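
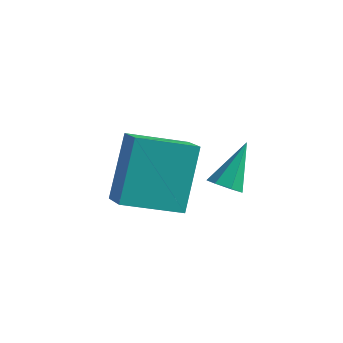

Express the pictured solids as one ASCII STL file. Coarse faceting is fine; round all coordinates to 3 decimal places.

solid 
facet normal -0.057 -0.668 -0.742
outer loop
vertex 1.993 0.83 -0.163
vertex 1.697 0.533 0.127
vertex 1.558 0.903 -0.195
endloop
endfacet
facet normal 0.180 0.891 -0.418
outer loop
vertex 1.993 0.83 -0.163
vertex 1.558 0.903 -0.195
vertex 1.783 1.527 1.233
endloop
endfacet
facet normal -0.057 -0.668 -0.742
outer loop
vertex 1.558 0.903 -0.195
vertex 1.697 0.533 0.127
vertex 1.227 0.698 0.015
endloop
endfacet
facet normal -0.614 0.754 -0.233
outer loop
vertex 1.558 0.903 -0.195
vertex 1.227 0.698 0.015
vertex 1.783 1.527 1.233
endloop
endfacet
facet normal -0.057 -0.668 -0.742
outer loop
vertex 1.227 0.698 0.015
vertex 1.697 0.533 0.127
vertex 1.25 0.368 0.31
endloop
endfacet
facet normal -0.936 0.197 0.293
outer loop
vertex 1.227 0.698 0.015
vertex 1.25 0.368 0.31
vertex 1.783 1.527 1.233
endloop
endfacet
facet normal -0.057 -0.668 -0.742
outer loop
vertex 1.25 0.368 0.31
vertex 1.697 0.533 0.127
vertex 1.609 0.163 0.467
endloop
endfacet
facet normal -0.539 -0.359 0.762
outer loop
vertex 1.25 0.368 0.31
vertex 1.609 0.163 0.467
vertex 1.783 1.527 1.233
endloop
endfacet
facet normal -0.060 -0.668 -0.742
outer loop
vertex 1.609 0.163 0.467
vertex 1.697 0.533 0.127
vertex 2.034 0.236 0.367
endloop
endfacet
facet normal 0.279 -0.497 0.822
outer loop
vertex 1.609 0.163 0.467
vertex 2.034 0.236 0.367
vertex 1.783 1.527 1.233
endloop
endfacet
facet normal -0.059 -0.667 -0.743
outer loop
vertex 2.034 0.236 0.367
vertex 1.697 0.533 0.127
vertex 2.205 0.533 0.087
endloop
endfacet
facet normal 0.897 -0.113 0.428
outer loop
vertex 2.034 0.236 0.367
vertex 2.205 0.533 0.087
vertex 1.783 1.527 1.233
endloop
endfacet
facet normal -0.058 -0.667 -0.743
outer loop
vertex 2.205 0.533 0.087
vertex 1.697 0.533 0.127
vertex 1.993 0.83 -0.163
endloop
endfacet
facet normal 0.854 0.505 -0.124
outer loop
vertex 2.205 0.533 0.087
vertex 1.993 0.83 -0.163
vertex 1.783 1.527 1.233
endloop
endfacet
facet normal -0.763 -0.576 0.293
outer loop
vertex 0.296 -1.547 2.892
vertex -0.418 -0.878 2.347
vertex 0.508 -2.675 1.229
endloop
endfacet
facet normal 0.638 -0.597 0.486
outer loop
vertex 1.798 -1.702 0.733
vertex 0.296 -1.547 2.892
vertex 0.508 -2.675 1.229
endloop
endfacet
facet normal -0.763 -0.576 0.293
outer loop
vertex 0.508 -2.675 1.229
vertex -0.418 -0.878 2.347
vertex -0.206 -2.006 0.685
endloop
endfacet
facet normal 0.104 -0.558 -0.823
outer loop
vertex -0.206 -2.006 0.685
vertex 1.798 -1.702 0.733
vertex 0.508 -2.675 1.229
endloop
endfacet
facet normal -0.105 0.558 0.823
outer loop
vertex 0.296 -1.547 2.892
vertex 0.872 0.095 1.851
vertex -0.418 -0.878 2.347
endloop
endfacet
facet normal 0.638 -0.597 0.487
outer loop
vertex 1.586 -0.574 2.395
vertex 0.296 -1.547 2.892
vertex 1.798 -1.702 0.733
endloop
endfacet
facet normal -0.104 0.558 0.823
outer loop
vertex 1.586 -0.574 2.395
vertex 0.872 0.095 1.851
vertex 0.296 -1.547 2.892
endloop
endfacet
facet normal -0.638 0.597 -0.487
outer loop
vertex -0.418 -0.878 2.347
vertex 0.872 0.095 1.851
vertex -0.206 -2.006 0.685
endloop
endfacet
facet normal 0.104 -0.559 -0.823
outer loop
vertex 1.084 -1.033 0.188
vertex 1.798 -1.702 0.733
vertex -0.206 -2.006 0.685
endloop
endfacet
facet normal -0.638 0.597 -0.486
outer loop
vertex -0.206 -2.006 0.685
vertex 0.872 0.095 1.851
vertex 1.084 -1.033 0.188
endloop
endfacet
facet normal 0.763 0.576 -0.293
outer loop
vertex 1.084 -1.033 0.188
vertex 1.586 -0.574 2.395
vertex 1.798 -1.702 0.733
endloop
endfacet
facet normal 0.763 0.576 -0.293
outer loop
vertex 0.872 0.095 1.851
vertex 1.586 -0.574 2.395
vertex 1.084 -1.033 0.188
endloop
endfacet

endsolid


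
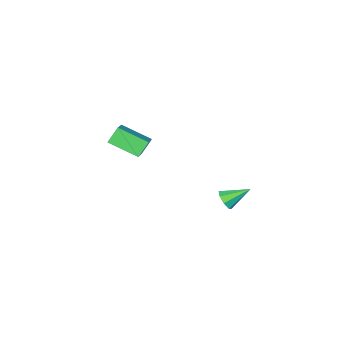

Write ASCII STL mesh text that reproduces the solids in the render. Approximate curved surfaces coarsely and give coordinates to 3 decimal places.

solid 
facet normal 0.683 -0.525 -0.508
outer loop
vertex -1.245 1.953 -2.214
vertex -1.576 1.947 -2.653
vertex -1.181 2.282 -2.468
endloop
endfacet
facet normal 0.410 0.506 0.759
outer loop
vertex -1.245 1.953 -2.214
vertex -1.181 2.282 -2.468
vertex -2.444 2.613 -2.007
endloop
endfacet
facet normal 0.683 -0.523 -0.510
outer loop
vertex -1.181 2.282 -2.468
vertex -1.576 1.947 -2.653
vertex -1.349 2.416 -2.83
endloop
endfacet
facet normal 0.315 0.928 0.197
outer loop
vertex -1.181 2.282 -2.468
vertex -1.349 2.416 -2.83
vertex -2.444 2.613 -2.007
endloop
endfacet
facet normal 0.684 -0.523 -0.508
outer loop
vertex -1.349 2.416 -2.83
vertex -1.576 1.947 -2.653
vertex -1.649 2.275 -3.089
endloop
endfacet
facet normal -0.113 0.922 -0.371
outer loop
vertex -1.349 2.416 -2.83
vertex -1.649 2.275 -3.089
vertex -2.444 2.613 -2.007
endloop
endfacet
facet normal 0.683 -0.524 -0.509
outer loop
vertex -1.649 2.275 -3.089
vertex -1.576 1.947 -2.653
vertex -1.907 1.942 -3.092
endloop
endfacet
facet normal -0.623 0.488 -0.611
outer loop
vertex -1.649 2.275 -3.089
vertex -1.907 1.942 -3.092
vertex -2.444 2.613 -2.007
endloop
endfacet
facet normal 0.683 -0.524 -0.509
outer loop
vertex -1.907 1.942 -3.092
vertex -1.576 1.947 -2.653
vertex -1.971 1.612 -2.838
endloop
endfacet
facet normal -0.917 -0.116 -0.382
outer loop
vertex -1.907 1.942 -3.092
vertex -1.971 1.612 -2.838
vertex -2.444 2.613 -2.007
endloop
endfacet
facet normal 0.683 -0.524 -0.509
outer loop
vertex -1.971 1.612 -2.838
vertex -1.576 1.947 -2.653
vertex -1.803 1.479 -2.476
endloop
endfacet
facet normal -0.822 -0.540 0.183
outer loop
vertex -1.971 1.612 -2.838
vertex -1.803 1.479 -2.476
vertex -2.444 2.613 -2.007
endloop
endfacet
facet normal 0.684 -0.524 -0.507
outer loop
vertex -1.803 1.479 -2.476
vertex -1.576 1.947 -2.653
vertex -1.503 1.62 -2.217
endloop
endfacet
facet normal -0.395 -0.533 0.748
outer loop
vertex -1.803 1.479 -2.476
vertex -1.503 1.62 -2.217
vertex -2.444 2.613 -2.007
endloop
endfacet
facet normal 0.683 -0.525 -0.508
outer loop
vertex -1.503 1.62 -2.217
vertex -1.576 1.947 -2.653
vertex -1.245 1.953 -2.214
endloop
endfacet
facet normal 0.116 -0.099 0.988
outer loop
vertex -1.503 1.62 -2.217
vertex -1.245 1.953 -2.214
vertex -2.444 2.613 -2.007
endloop
endfacet
facet normal -0.669 -0.571 -0.476
outer loop
vertex 2.696 0.119 3.437
vertex 2.087 1.306 2.869
vertex 3.218 0.066 2.768
endloop
endfacet
facet normal 0.420 -0.818 0.392
outer loop
vertex 3.953 0.694 3.291
vertex 2.696 0.119 3.437
vertex 3.218 0.066 2.768
endloop
endfacet
facet normal -0.669 -0.572 -0.475
outer loop
vertex 3.218 0.066 2.768
vertex 2.087 1.306 2.869
vertex 2.608 1.253 2.199
endloop
endfacet
facet normal 0.613 -0.062 -0.787
outer loop
vertex 2.608 1.253 2.199
vertex 3.953 0.694 3.291
vertex 3.218 0.066 2.768
endloop
endfacet
facet normal -0.613 0.062 0.787
outer loop
vertex 2.696 0.119 3.437
vertex 2.822 1.934 3.392
vertex 2.087 1.306 2.869
endloop
endfacet
facet normal 0.420 -0.819 0.391
outer loop
vertex 3.432 0.747 3.961
vertex 2.696 0.119 3.437
vertex 3.953 0.694 3.291
endloop
endfacet
facet normal -0.613 0.062 0.787
outer loop
vertex 3.432 0.747 3.961
vertex 2.822 1.934 3.392
vertex 2.696 0.119 3.437
endloop
endfacet
facet normal -0.420 0.818 -0.392
outer loop
vertex 2.087 1.306 2.869
vertex 2.822 1.934 3.392
vertex 2.608 1.253 2.199
endloop
endfacet
facet normal 0.613 -0.062 -0.787
outer loop
vertex 3.344 1.881 2.723
vertex 3.953 0.694 3.291
vertex 2.608 1.253 2.199
endloop
endfacet
facet normal -0.419 0.819 -0.392
outer loop
vertex 2.608 1.253 2.199
vertex 2.822 1.934 3.392
vertex 3.344 1.881 2.723
endloop
endfacet
facet normal 0.669 0.571 0.475
outer loop
vertex 3.344 1.881 2.723
vertex 3.432 0.747 3.961
vertex 3.953 0.694 3.291
endloop
endfacet
facet normal 0.668 0.572 0.476
outer loop
vertex 2.822 1.934 3.392
vertex 3.432 0.747 3.961
vertex 3.344 1.881 2.723
endloop
endfacet

endsolid


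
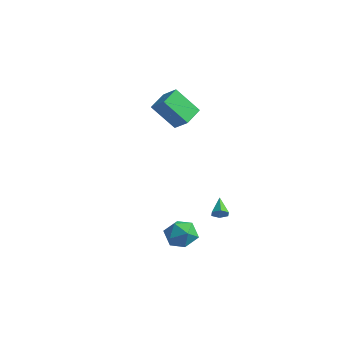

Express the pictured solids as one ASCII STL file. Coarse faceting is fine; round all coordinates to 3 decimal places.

solid 
facet normal 0.577 -0.639 -0.509
outer loop
vertex 1.749 0.269 -3.532
vertex 1.292 0.035 -3.756
vertex 1.541 0.465 -4.014
endloop
endfacet
facet normal 0.492 0.860 0.137
outer loop
vertex 1.749 0.269 -3.532
vertex 1.541 0.465 -4.014
vertex 0.508 0.905 -3.064
endloop
endfacet
facet normal 0.576 -0.639 -0.510
outer loop
vertex 1.541 0.465 -4.014
vertex 1.292 0.035 -3.756
vertex 1.084 0.232 -4.238
endloop
endfacet
facet normal -0.152 0.823 -0.547
outer loop
vertex 1.541 0.465 -4.014
vertex 1.084 0.232 -4.238
vertex 0.508 0.905 -3.064
endloop
endfacet
facet normal 0.577 -0.638 -0.510
outer loop
vertex 1.084 0.232 -4.238
vertex 1.292 0.035 -3.756
vertex 0.835 -0.199 -3.98
endloop
endfacet
facet normal -0.839 0.178 -0.514
outer loop
vertex 1.084 0.232 -4.238
vertex 0.835 -0.199 -3.98
vertex 0.508 0.905 -3.064
endloop
endfacet
facet normal 0.577 -0.639 -0.509
outer loop
vertex 0.835 -0.199 -3.98
vertex 1.292 0.035 -3.756
vertex 1.043 -0.395 -3.498
endloop
endfacet
facet normal -0.879 -0.430 0.205
outer loop
vertex 0.835 -0.199 -3.98
vertex 1.043 -0.395 -3.498
vertex 0.508 0.905 -3.064
endloop
endfacet
facet normal 0.576 -0.639 -0.510
outer loop
vertex 1.043 -0.395 -3.498
vertex 1.292 0.035 -3.756
vertex 1.5 -0.161 -3.275
endloop
endfacet
facet normal -0.233 -0.393 0.890
outer loop
vertex 1.043 -0.395 -3.498
vertex 1.5 -0.161 -3.275
vertex 0.508 0.905 -3.064
endloop
endfacet
facet normal 0.577 -0.639 -0.510
outer loop
vertex 1.5 -0.161 -3.275
vertex 1.292 0.035 -3.756
vertex 1.749 0.269 -3.532
endloop
endfacet
facet normal 0.451 0.251 0.856
outer loop
vertex 1.5 -0.161 -3.275
vertex 1.749 0.269 -3.532
vertex 0.508 0.905 -3.064
endloop
endfacet
facet normal -0.794 0.005 -0.608
outer loop
vertex -3.604 -0.486 3.561
vertex -3.906 0.916 3.968
vertex -2.395 0.231 1.987
endloop
endfacet
facet normal 0.202 -0.940 -0.273
outer loop
vertex -1.394 0.224 2.752
vertex -3.604 -0.486 3.561
vertex -2.395 0.231 1.987
endloop
endfacet
facet normal -0.794 0.005 -0.608
outer loop
vertex -2.395 0.231 1.987
vertex -3.906 0.916 3.968
vertex -2.697 1.633 2.394
endloop
endfacet
facet normal 0.573 0.340 -0.746
outer loop
vertex -2.697 1.633 2.394
vertex -1.394 0.224 2.752
vertex -2.395 0.231 1.987
endloop
endfacet
facet normal -0.573 -0.340 0.746
outer loop
vertex -3.604 -0.486 3.561
vertex -2.905 0.909 4.733
vertex -3.906 0.916 3.968
endloop
endfacet
facet normal 0.202 -0.940 -0.273
outer loop
vertex -2.603 -0.493 4.326
vertex -3.604 -0.486 3.561
vertex -1.394 0.224 2.752
endloop
endfacet
facet normal -0.573 -0.340 0.746
outer loop
vertex -2.603 -0.493 4.326
vertex -2.905 0.909 4.733
vertex -3.604 -0.486 3.561
endloop
endfacet
facet normal -0.202 0.940 0.273
outer loop
vertex -3.906 0.916 3.968
vertex -2.905 0.909 4.733
vertex -2.697 1.633 2.394
endloop
endfacet
facet normal 0.573 0.340 -0.746
outer loop
vertex -1.696 1.626 3.159
vertex -1.394 0.224 2.752
vertex -2.697 1.633 2.394
endloop
endfacet
facet normal -0.202 0.940 0.273
outer loop
vertex -2.697 1.633 2.394
vertex -2.905 0.909 4.733
vertex -1.696 1.626 3.159
endloop
endfacet
facet normal 0.794 -0.005 0.608
outer loop
vertex -1.696 1.626 3.159
vertex -2.603 -0.493 4.326
vertex -1.394 0.224 2.752
endloop
endfacet
facet normal 0.794 -0.005 0.608
outer loop
vertex -2.905 0.909 4.733
vertex -2.603 -0.493 4.326
vertex -1.696 1.626 3.159
endloop
endfacet
facet normal -0.739 -0.152 0.656
outer loop
vertex 0.516 -2.793 -3.387
vertex 0.363 -3.787 -3.789
vertex 1.057 -3.634 -2.972
endloop
endfacet
facet normal -0.250 0.295 0.922
outer loop
vertex 0.516 -2.793 -3.387
vertex 1.057 -3.634 -2.972
vertex 1.564 -2.691 -3.136
endloop
endfacet
facet normal -0.199 0.853 0.482
outer loop
vertex 0.516 -2.793 -3.387
vertex 1.564 -2.691 -3.136
vertex 1.183 -2.261 -4.054
endloop
endfacet
facet normal -0.656 0.753 -0.056
outer loop
vertex 0.516 -2.793 -3.387
vertex 1.183 -2.261 -4.054
vertex 0.441 -2.938 -4.458
endloop
endfacet
facet normal -0.990 0.132 0.052
outer loop
vertex 0.516 -2.793 -3.387
vertex 0.441 -2.938 -4.458
vertex 0.363 -3.787 -3.789
endloop
endfacet
facet normal 0.379 -0.043 0.924
outer loop
vertex 1.564 -2.691 -3.136
vertex 1.057 -3.634 -2.972
vertex 2.059 -3.622 -3.382
endloop
endfacet
facet normal -0.412 -0.766 0.494
outer loop
vertex 1.057 -3.634 -2.972
vertex 0.363 -3.787 -3.789
vertex 1.317 -4.299 -3.786
endloop
endfacet
facet normal -0.819 -0.307 -0.485
outer loop
vertex 0.363 -3.787 -3.789
vertex 0.441 -2.938 -4.458
vertex 0.936 -3.869 -4.704
endloop
endfacet
facet normal -0.278 0.698 -0.659
outer loop
vertex 0.441 -2.938 -4.458
vertex 1.183 -2.261 -4.054
vertex 1.443 -2.926 -4.868
endloop
endfacet
facet normal 0.462 0.861 0.212
outer loop
vertex 1.183 -2.261 -4.054
vertex 1.564 -2.691 -3.136
vertex 2.137 -2.773 -4.051
endloop
endfacet
facet normal 0.656 -0.753 0.056
outer loop
vertex 1.984 -3.767 -4.453
vertex 2.059 -3.622 -3.382
vertex 1.317 -4.299 -3.786
endloop
endfacet
facet normal 0.199 -0.853 -0.482
outer loop
vertex 1.984 -3.767 -4.453
vertex 1.317 -4.299 -3.786
vertex 0.936 -3.869 -4.704
endloop
endfacet
facet normal 0.250 -0.295 -0.922
outer loop
vertex 1.984 -3.767 -4.453
vertex 0.936 -3.869 -4.704
vertex 1.443 -2.926 -4.868
endloop
endfacet
facet normal 0.739 0.152 -0.656
outer loop
vertex 1.984 -3.767 -4.453
vertex 1.443 -2.926 -4.868
vertex 2.137 -2.773 -4.051
endloop
endfacet
facet normal 0.990 -0.132 -0.052
outer loop
vertex 1.984 -3.767 -4.453
vertex 2.137 -2.773 -4.051
vertex 2.059 -3.622 -3.382
endloop
endfacet
facet normal 0.278 -0.698 0.659
outer loop
vertex 1.317 -4.299 -3.786
vertex 2.059 -3.622 -3.382
vertex 1.057 -3.634 -2.972
endloop
endfacet
facet normal -0.462 -0.861 -0.212
outer loop
vertex 0.936 -3.869 -4.704
vertex 1.317 -4.299 -3.786
vertex 0.363 -3.787 -3.789
endloop
endfacet
facet normal -0.379 0.043 -0.924
outer loop
vertex 1.443 -2.926 -4.868
vertex 0.936 -3.869 -4.704
vertex 0.441 -2.938 -4.458
endloop
endfacet
facet normal 0.412 0.766 -0.494
outer loop
vertex 2.137 -2.773 -4.051
vertex 1.443 -2.926 -4.868
vertex 1.183 -2.261 -4.054
endloop
endfacet
facet normal 0.819 0.307 0.485
outer loop
vertex 2.059 -3.622 -3.382
vertex 2.137 -2.773 -4.051
vertex 1.564 -2.691 -3.136
endloop
endfacet

endsolid


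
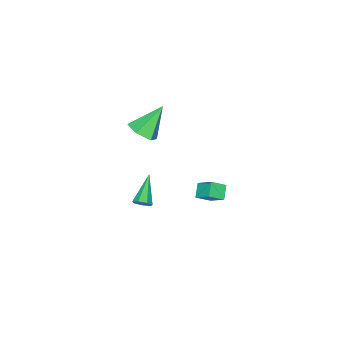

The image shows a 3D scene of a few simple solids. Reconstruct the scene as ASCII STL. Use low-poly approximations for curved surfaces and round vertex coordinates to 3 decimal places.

solid 
facet normal -0.715 -0.457 0.529
outer loop
vertex -3.513 0.102 -1.067
vertex -4.226 0.59 -1.609
vertex -3.526 -0.88 -1.934
endloop
endfacet
facet normal 0.699 -0.478 0.531
outer loop
vertex -2.854 -0.45 -2.431
vertex -3.513 0.102 -1.067
vertex -3.526 -0.88 -1.934
endloop
endfacet
facet normal -0.715 -0.457 0.529
outer loop
vertex -3.526 -0.88 -1.934
vertex -4.226 0.59 -1.609
vertex -4.239 -0.392 -2.476
endloop
endfacet
facet normal -0.010 -0.750 -0.662
outer loop
vertex -4.239 -0.392 -2.476
vertex -2.854 -0.45 -2.431
vertex -3.526 -0.88 -1.934
endloop
endfacet
facet normal 0.010 0.750 0.662
outer loop
vertex -3.513 0.102 -1.067
vertex -3.554 1.02 -2.106
vertex -4.226 0.59 -1.609
endloop
endfacet
facet normal 0.699 -0.478 0.531
outer loop
vertex -2.841 0.532 -1.564
vertex -3.513 0.102 -1.067
vertex -2.854 -0.45 -2.431
endloop
endfacet
facet normal 0.010 0.750 0.662
outer loop
vertex -2.841 0.532 -1.564
vertex -3.554 1.02 -2.106
vertex -3.513 0.102 -1.067
endloop
endfacet
facet normal -0.699 0.478 -0.531
outer loop
vertex -4.226 0.59 -1.609
vertex -3.554 1.02 -2.106
vertex -4.239 -0.392 -2.476
endloop
endfacet
facet normal -0.010 -0.750 -0.662
outer loop
vertex -3.567 0.038 -2.973
vertex -2.854 -0.45 -2.431
vertex -4.239 -0.392 -2.476
endloop
endfacet
facet normal -0.699 0.478 -0.531
outer loop
vertex -4.239 -0.392 -2.476
vertex -3.554 1.02 -2.106
vertex -3.567 0.038 -2.973
endloop
endfacet
facet normal 0.715 0.457 -0.529
outer loop
vertex -3.567 0.038 -2.973
vertex -2.841 0.532 -1.564
vertex -2.854 -0.45 -2.431
endloop
endfacet
facet normal 0.715 0.457 -0.529
outer loop
vertex -3.554 1.02 -2.106
vertex -2.841 0.532 -1.564
vertex -3.567 0.038 -2.973
endloop
endfacet
facet normal 0.753 0.424 -0.503
outer loop
vertex -1.177 -3.232 -3.548
vertex -1.509 -3.222 -4.036
vertex -1.459 -2.811 -3.615
endloop
endfacet
facet normal 0.150 0.253 0.956
outer loop
vertex -1.177 -3.232 -3.548
vertex -1.459 -2.811 -3.615
vertex -2.991 -4.058 -3.044
endloop
endfacet
facet normal 0.753 0.424 -0.504
outer loop
vertex -1.459 -2.811 -3.615
vertex -1.509 -3.222 -4.036
vertex -1.779 -2.699 -3.999
endloop
endfacet
facet normal -0.397 0.738 0.546
outer loop
vertex -1.459 -2.811 -3.615
vertex -1.779 -2.699 -3.999
vertex -2.991 -4.058 -3.044
endloop
endfacet
facet normal 0.753 0.424 -0.503
outer loop
vertex -1.779 -2.699 -3.999
vertex -1.509 -3.222 -4.036
vertex -1.895 -2.981 -4.41
endloop
endfacet
facet normal -0.793 0.583 -0.176
outer loop
vertex -1.779 -2.699 -3.999
vertex -1.895 -2.981 -4.41
vertex -2.991 -4.058 -3.044
endloop
endfacet
facet normal 0.753 0.426 -0.503
outer loop
vertex -1.895 -2.981 -4.41
vertex -1.509 -3.222 -4.036
vertex -1.72 -3.444 -4.54
endloop
endfacet
facet normal -0.740 -0.092 -0.666
outer loop
vertex -1.895 -2.981 -4.41
vertex -1.72 -3.444 -4.54
vertex -2.991 -4.058 -3.044
endloop
endfacet
facet normal 0.753 0.424 -0.502
outer loop
vertex -1.72 -3.444 -4.54
vertex -1.509 -3.222 -4.036
vertex -1.386 -3.74 -4.289
endloop
endfacet
facet normal -0.276 -0.784 -0.556
outer loop
vertex -1.72 -3.444 -4.54
vertex -1.386 -3.74 -4.289
vertex -2.991 -4.058 -3.044
endloop
endfacet
facet normal 0.753 0.425 -0.503
outer loop
vertex -1.386 -3.74 -4.289
vertex -1.509 -3.222 -4.036
vertex -1.144 -3.646 -3.848
endloop
endfacet
facet normal 0.246 -0.967 0.071
outer loop
vertex -1.386 -3.74 -4.289
vertex -1.144 -3.646 -3.848
vertex -2.991 -4.058 -3.044
endloop
endfacet
facet normal 0.753 0.425 -0.503
outer loop
vertex -1.144 -3.646 -3.848
vertex -1.509 -3.222 -4.036
vertex -1.177 -3.232 -3.548
endloop
endfacet
facet normal 0.437 -0.505 0.745
outer loop
vertex -1.144 -3.646 -3.848
vertex -1.177 -3.232 -3.548
vertex -2.991 -4.058 -3.044
endloop
endfacet
facet normal 0.668 -0.143 -0.731
outer loop
vertex -0.635 -2.777 3.767
vertex -1.339 -2.993 3.166
vertex -1.049 -2.093 3.255
endloop
endfacet
facet normal 0.305 0.682 0.665
outer loop
vertex -0.635 -2.777 3.767
vertex -1.049 -2.093 3.255
vertex -2.681 -2.707 4.634
endloop
endfacet
facet normal 0.668 -0.143 -0.731
outer loop
vertex -1.049 -2.093 3.255
vertex -1.339 -2.993 3.166
vertex -1.753 -2.309 2.654
endloop
endfacet
facet normal -0.323 0.946 0.039
outer loop
vertex -1.049 -2.093 3.255
vertex -1.753 -2.309 2.654
vertex -2.681 -2.707 4.634
endloop
endfacet
facet normal 0.668 -0.142 -0.730
outer loop
vertex -1.753 -2.309 2.654
vertex -1.339 -2.993 3.166
vertex -2.042 -3.209 2.565
endloop
endfacet
facet normal -0.882 0.318 -0.349
outer loop
vertex -1.753 -2.309 2.654
vertex -2.042 -3.209 2.565
vertex -2.681 -2.707 4.634
endloop
endfacet
facet normal 0.668 -0.142 -0.730
outer loop
vertex -2.042 -3.209 2.565
vertex -1.339 -2.993 3.166
vertex -1.628 -3.894 3.077
endloop
endfacet
facet normal -0.811 -0.574 -0.111
outer loop
vertex -2.042 -3.209 2.565
vertex -1.628 -3.894 3.077
vertex -2.681 -2.707 4.634
endloop
endfacet
facet normal 0.668 -0.142 -0.730
outer loop
vertex -1.628 -3.894 3.077
vertex -1.339 -2.993 3.166
vertex -0.925 -3.678 3.678
endloop
endfacet
facet normal -0.183 -0.838 0.515
outer loop
vertex -1.628 -3.894 3.077
vertex -0.925 -3.678 3.678
vertex -2.681 -2.707 4.634
endloop
endfacet
facet normal 0.668 -0.143 -0.731
outer loop
vertex -0.925 -3.678 3.678
vertex -1.339 -2.993 3.166
vertex -0.635 -2.777 3.767
endloop
endfacet
facet normal 0.375 -0.210 0.903
outer loop
vertex -0.925 -3.678 3.678
vertex -0.635 -2.777 3.767
vertex -2.681 -2.707 4.634
endloop
endfacet

endsolid


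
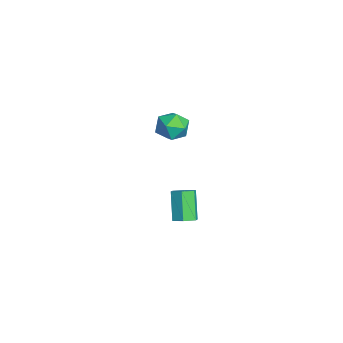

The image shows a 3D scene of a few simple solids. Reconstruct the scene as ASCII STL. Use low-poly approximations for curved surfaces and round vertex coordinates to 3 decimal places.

solid 
facet normal 0.296 0.954 -0.055
outer loop
vertex 2.193 2.575 3.179
vertex 1.621 2.807 4.132
vertex 2.705 2.474 4.188
endloop
endfacet
facet normal 0.782 0.520 -0.345
outer loop
vertex 2.193 2.575 3.179
vertex 2.705 2.474 4.188
vertex 2.873 1.689 3.385
endloop
endfacet
facet normal 0.466 0.155 -0.871
outer loop
vertex 2.193 2.575 3.179
vertex 2.873 1.689 3.385
vertex 1.893 1.536 2.833
endloop
endfacet
facet normal -0.216 0.364 -0.906
outer loop
vertex 2.193 2.575 3.179
vertex 1.893 1.536 2.833
vertex 1.119 2.227 3.295
endloop
endfacet
facet normal -0.321 0.858 -0.402
outer loop
vertex 2.193 2.575 3.179
vertex 1.119 2.227 3.295
vertex 1.621 2.807 4.132
endloop
endfacet
facet normal 0.987 0.053 0.154
outer loop
vertex 2.873 1.689 3.385
vertex 2.705 2.474 4.188
vertex 2.721 1.373 4.465
endloop
endfacet
facet normal 0.200 0.755 0.624
outer loop
vertex 2.705 2.474 4.188
vertex 1.621 2.807 4.132
vertex 1.947 2.064 4.927
endloop
endfacet
facet normal -0.798 0.599 0.063
outer loop
vertex 1.621 2.807 4.132
vertex 1.119 2.227 3.295
vertex 0.967 1.911 4.375
endloop
endfacet
facet normal -0.627 -0.199 -0.753
outer loop
vertex 1.119 2.227 3.295
vertex 1.893 1.536 2.833
vertex 1.135 1.126 3.572
endloop
endfacet
facet normal 0.476 -0.537 -0.697
outer loop
vertex 1.893 1.536 2.833
vertex 2.873 1.689 3.385
vertex 2.219 0.793 3.628
endloop
endfacet
facet normal 0.216 -0.364 0.906
outer loop
vertex 1.647 1.025 4.581
vertex 2.721 1.373 4.465
vertex 1.947 2.064 4.927
endloop
endfacet
facet normal -0.466 -0.155 0.871
outer loop
vertex 1.647 1.025 4.581
vertex 1.947 2.064 4.927
vertex 0.967 1.911 4.375
endloop
endfacet
facet normal -0.782 -0.520 0.345
outer loop
vertex 1.647 1.025 4.581
vertex 0.967 1.911 4.375
vertex 1.135 1.126 3.572
endloop
endfacet
facet normal -0.296 -0.954 0.055
outer loop
vertex 1.647 1.025 4.581
vertex 1.135 1.126 3.572
vertex 2.219 0.793 3.628
endloop
endfacet
facet normal 0.321 -0.858 0.402
outer loop
vertex 1.647 1.025 4.581
vertex 2.219 0.793 3.628
vertex 2.721 1.373 4.465
endloop
endfacet
facet normal 0.627 0.199 0.753
outer loop
vertex 1.947 2.064 4.927
vertex 2.721 1.373 4.465
vertex 2.705 2.474 4.188
endloop
endfacet
facet normal -0.476 0.537 0.697
outer loop
vertex 0.967 1.911 4.375
vertex 1.947 2.064 4.927
vertex 1.621 2.807 4.132
endloop
endfacet
facet normal -0.987 -0.053 -0.154
outer loop
vertex 1.135 1.126 3.572
vertex 0.967 1.911 4.375
vertex 1.119 2.227 3.295
endloop
endfacet
facet normal -0.200 -0.755 -0.624
outer loop
vertex 2.219 0.793 3.628
vertex 1.135 1.126 3.572
vertex 1.893 1.536 2.833
endloop
endfacet
facet normal 0.798 -0.599 -0.063
outer loop
vertex 2.721 1.373 4.465
vertex 2.219 0.793 3.628
vertex 2.873 1.689 3.385
endloop
endfacet
facet normal 0.561 -0.005 -0.828
outer loop
vertex 2.474 3.151 -4.172
vertex 2.028 2.545 -4.471
vertex 1.818 3.314 -4.618
endloop
endfacet
facet normal 0.169 0.980 0.110
outer loop
vertex 2.474 3.151 -4.172
vertex 1.818 3.314 -4.618
vertex 1.278 3.16 -2.409
endloop
endfacet
facet normal 0.169 0.980 0.110
outer loop
vertex 1.278 3.16 -2.409
vertex 1.818 3.314 -4.618
vertex 0.622 3.323 -2.855
endloop
endfacet
facet normal -0.562 0.004 0.827
outer loop
vertex 1.278 3.16 -2.409
vertex 0.622 3.323 -2.855
vertex 0.832 2.555 -2.709
endloop
endfacet
facet normal 0.561 -0.005 -0.828
outer loop
vertex 1.818 3.314 -4.618
vertex 2.028 2.545 -4.471
vertex 1.372 2.708 -4.917
endloop
endfacet
facet normal -0.618 0.663 -0.423
outer loop
vertex 1.818 3.314 -4.618
vertex 1.372 2.708 -4.917
vertex 0.622 3.323 -2.855
endloop
endfacet
facet normal -0.617 0.664 -0.422
outer loop
vertex 0.622 3.323 -2.855
vertex 1.372 2.708 -4.917
vertex 0.176 2.717 -3.155
endloop
endfacet
facet normal -0.562 0.004 0.827
outer loop
vertex 0.622 3.323 -2.855
vertex 0.176 2.717 -3.155
vertex 0.832 2.555 -2.709
endloop
endfacet
facet normal 0.562 -0.004 -0.827
outer loop
vertex 1.372 2.708 -4.917
vertex 2.028 2.545 -4.471
vertex 1.582 1.94 -4.771
endloop
endfacet
facet normal -0.786 -0.316 -0.532
outer loop
vertex 1.372 2.708 -4.917
vertex 1.582 1.94 -4.771
vertex 0.176 2.717 -3.155
endloop
endfacet
facet normal -0.786 -0.317 -0.531
outer loop
vertex 0.176 2.717 -3.155
vertex 1.582 1.94 -4.771
vertex 0.386 1.949 -3.008
endloop
endfacet
facet normal -0.561 0.005 0.828
outer loop
vertex 0.176 2.717 -3.155
vertex 0.386 1.949 -3.008
vertex 0.832 2.555 -2.709
endloop
endfacet
facet normal 0.562 -0.004 -0.827
outer loop
vertex 1.582 1.94 -4.771
vertex 2.028 2.545 -4.471
vertex 2.238 1.777 -4.325
endloop
endfacet
facet normal -0.169 -0.980 -0.110
outer loop
vertex 1.582 1.94 -4.771
vertex 2.238 1.777 -4.325
vertex 0.386 1.949 -3.008
endloop
endfacet
facet normal -0.169 -0.980 -0.110
outer loop
vertex 0.386 1.949 -3.008
vertex 2.238 1.777 -4.325
vertex 1.042 1.786 -2.562
endloop
endfacet
facet normal -0.561 0.005 0.828
outer loop
vertex 0.386 1.949 -3.008
vertex 1.042 1.786 -2.562
vertex 0.832 2.555 -2.709
endloop
endfacet
facet normal 0.562 -0.004 -0.827
outer loop
vertex 2.238 1.777 -4.325
vertex 2.028 2.545 -4.471
vertex 2.684 2.383 -4.025
endloop
endfacet
facet normal 0.618 -0.664 0.422
outer loop
vertex 2.238 1.777 -4.325
vertex 2.684 2.383 -4.025
vertex 1.042 1.786 -2.562
endloop
endfacet
facet normal 0.618 -0.663 0.423
outer loop
vertex 1.042 1.786 -2.562
vertex 2.684 2.383 -4.025
vertex 1.488 2.392 -2.263
endloop
endfacet
facet normal -0.561 0.005 0.828
outer loop
vertex 1.042 1.786 -2.562
vertex 1.488 2.392 -2.263
vertex 0.832 2.555 -2.709
endloop
endfacet
facet normal 0.561 -0.005 -0.828
outer loop
vertex 2.684 2.383 -4.025
vertex 2.028 2.545 -4.471
vertex 2.474 3.151 -4.172
endloop
endfacet
facet normal 0.786 0.317 0.532
outer loop
vertex 2.684 2.383 -4.025
vertex 2.474 3.151 -4.172
vertex 1.488 2.392 -2.263
endloop
endfacet
facet normal 0.786 0.316 0.532
outer loop
vertex 1.488 2.392 -2.263
vertex 2.474 3.151 -4.172
vertex 1.278 3.16 -2.409
endloop
endfacet
facet normal -0.562 0.004 0.827
outer loop
vertex 1.488 2.392 -2.263
vertex 1.278 3.16 -2.409
vertex 0.832 2.555 -2.709
endloop
endfacet

endsolid


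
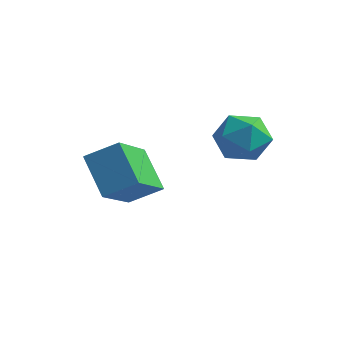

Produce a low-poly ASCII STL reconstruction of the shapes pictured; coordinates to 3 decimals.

solid 
facet normal -0.630 0.439 0.641
outer loop
vertex -0.466 -3.738 3.526
vertex 0.31 -3.341 4.017
vertex -0.534 -2.311 2.481
endloop
endfacet
facet normal -0.776 -0.397 -0.491
outer loop
vertex 0.31 -2.899 1.623
vertex -0.466 -3.738 3.526
vertex -0.534 -2.311 2.481
endloop
endfacet
facet normal -0.630 0.439 0.640
outer loop
vertex -0.534 -2.311 2.481
vertex 0.31 -3.341 4.017
vertex 0.241 -1.914 2.972
endloop
endfacet
facet normal -0.039 0.806 -0.591
outer loop
vertex 0.241 -1.914 2.972
vertex 0.31 -2.899 1.623
vertex -0.534 -2.311 2.481
endloop
endfacet
facet normal 0.039 -0.806 0.591
outer loop
vertex -0.466 -3.738 3.526
vertex 1.154 -3.929 3.159
vertex 0.31 -3.341 4.017
endloop
endfacet
facet normal -0.775 -0.397 -0.491
outer loop
vertex 0.379 -4.326 2.668
vertex -0.466 -3.738 3.526
vertex 0.31 -2.899 1.623
endloop
endfacet
facet normal 0.039 -0.806 0.591
outer loop
vertex 0.379 -4.326 2.668
vertex 1.154 -3.929 3.159
vertex -0.466 -3.738 3.526
endloop
endfacet
facet normal 0.776 0.397 0.491
outer loop
vertex 0.31 -3.341 4.017
vertex 1.154 -3.929 3.159
vertex 0.241 -1.914 2.972
endloop
endfacet
facet normal -0.039 0.806 -0.591
outer loop
vertex 1.086 -2.502 2.114
vertex 0.31 -2.899 1.623
vertex 0.241 -1.914 2.972
endloop
endfacet
facet normal 0.775 0.397 0.491
outer loop
vertex 0.241 -1.914 2.972
vertex 1.154 -3.929 3.159
vertex 1.086 -2.502 2.114
endloop
endfacet
facet normal 0.630 -0.439 -0.641
outer loop
vertex 1.086 -2.502 2.114
vertex 0.379 -4.326 2.668
vertex 0.31 -2.899 1.623
endloop
endfacet
facet normal 0.630 -0.439 -0.640
outer loop
vertex 1.154 -3.929 3.159
vertex 0.379 -4.326 2.668
vertex 1.086 -2.502 2.114
endloop
endfacet
facet normal -0.370 0.674 0.639
outer loop
vertex 2.321 -1.043 4.004
vertex 2.384 -1.573 4.599
vertex 2.993 -1.083 4.435
endloop
endfacet
facet normal -0.012 0.994 0.111
outer loop
vertex 2.321 -1.043 4.004
vertex 2.993 -1.083 4.435
vertex 3.032 -0.994 3.642
endloop
endfacet
facet normal -0.314 0.803 -0.507
outer loop
vertex 2.321 -1.043 4.004
vertex 3.032 -0.994 3.642
vertex 2.447 -1.429 3.315
endloop
endfacet
facet normal -0.858 0.364 -0.361
outer loop
vertex 2.321 -1.043 4.004
vertex 2.447 -1.429 3.315
vertex 2.046 -1.787 3.907
endloop
endfacet
facet normal -0.893 0.285 0.348
outer loop
vertex 2.321 -1.043 4.004
vertex 2.046 -1.787 3.907
vertex 2.384 -1.573 4.599
endloop
endfacet
facet normal 0.656 0.746 0.116
outer loop
vertex 3.032 -0.994 3.642
vertex 2.993 -1.083 4.435
vertex 3.534 -1.493 4.013
endloop
endfacet
facet normal 0.077 0.229 0.970
outer loop
vertex 2.993 -1.083 4.435
vertex 2.384 -1.573 4.599
vertex 3.133 -1.851 4.605
endloop
endfacet
facet normal -0.768 -0.401 0.499
outer loop
vertex 2.384 -1.573 4.599
vertex 2.046 -1.787 3.907
vertex 2.548 -2.286 4.278
endloop
endfacet
facet normal -0.712 -0.273 -0.647
outer loop
vertex 2.046 -1.787 3.907
vertex 2.447 -1.429 3.315
vertex 2.587 -2.197 3.485
endloop
endfacet
facet normal 0.169 0.437 -0.884
outer loop
vertex 2.447 -1.429 3.315
vertex 3.032 -0.994 3.642
vertex 3.196 -1.707 3.321
endloop
endfacet
facet normal 0.858 -0.364 0.361
outer loop
vertex 3.259 -2.237 3.916
vertex 3.534 -1.493 4.013
vertex 3.133 -1.851 4.605
endloop
endfacet
facet normal 0.314 -0.803 0.507
outer loop
vertex 3.259 -2.237 3.916
vertex 3.133 -1.851 4.605
vertex 2.548 -2.286 4.278
endloop
endfacet
facet normal 0.012 -0.994 -0.111
outer loop
vertex 3.259 -2.237 3.916
vertex 2.548 -2.286 4.278
vertex 2.587 -2.197 3.485
endloop
endfacet
facet normal 0.370 -0.674 -0.639
outer loop
vertex 3.259 -2.237 3.916
vertex 2.587 -2.197 3.485
vertex 3.196 -1.707 3.321
endloop
endfacet
facet normal 0.893 -0.285 -0.348
outer loop
vertex 3.259 -2.237 3.916
vertex 3.196 -1.707 3.321
vertex 3.534 -1.493 4.013
endloop
endfacet
facet normal 0.712 0.273 0.647
outer loop
vertex 3.133 -1.851 4.605
vertex 3.534 -1.493 4.013
vertex 2.993 -1.083 4.435
endloop
endfacet
facet normal -0.169 -0.437 0.884
outer loop
vertex 2.548 -2.286 4.278
vertex 3.133 -1.851 4.605
vertex 2.384 -1.573 4.599
endloop
endfacet
facet normal -0.656 -0.746 -0.116
outer loop
vertex 2.587 -2.197 3.485
vertex 2.548 -2.286 4.278
vertex 2.046 -1.787 3.907
endloop
endfacet
facet normal -0.077 -0.229 -0.970
outer loop
vertex 3.196 -1.707 3.321
vertex 2.587 -2.197 3.485
vertex 2.447 -1.429 3.315
endloop
endfacet
facet normal 0.768 0.401 -0.499
outer loop
vertex 3.534 -1.493 4.013
vertex 3.196 -1.707 3.321
vertex 3.032 -0.994 3.642
endloop
endfacet

endsolid


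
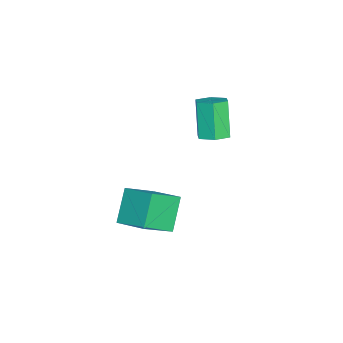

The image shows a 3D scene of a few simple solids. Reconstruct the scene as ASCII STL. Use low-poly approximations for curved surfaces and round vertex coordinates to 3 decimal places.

solid 
facet normal 0.446 0.129 -0.886
outer loop
vertex -0.484 -2.12 -1.533
vertex -1.047 -1.471 -1.722
vertex -0.288 -1.291 -1.314
endloop
endfacet
facet normal 0.867 -0.308 0.391
outer loop
vertex -0.484 -2.12 -1.533
vertex -0.288 -1.291 -1.314
vertex -1.45 -2.399 0.39
endloop
endfacet
facet normal 0.867 -0.308 0.391
outer loop
vertex -1.45 -2.399 0.39
vertex -0.288 -1.291 -1.314
vertex -1.254 -1.569 0.609
endloop
endfacet
facet normal -0.445 -0.129 0.886
outer loop
vertex -1.45 -2.399 0.39
vertex -1.254 -1.569 0.609
vertex -2.013 -1.749 0.202
endloop
endfacet
facet normal 0.446 0.128 -0.886
outer loop
vertex -0.288 -1.291 -1.314
vertex -1.047 -1.471 -1.722
vertex -0.851 -0.641 -1.503
endloop
endfacet
facet normal 0.627 0.662 0.411
outer loop
vertex -0.288 -1.291 -1.314
vertex -0.851 -0.641 -1.503
vertex -1.254 -1.569 0.609
endloop
endfacet
facet normal 0.626 0.663 0.411
outer loop
vertex -1.254 -1.569 0.609
vertex -0.851 -0.641 -1.503
vertex -1.817 -0.92 0.42
endloop
endfacet
facet normal -0.445 -0.128 0.886
outer loop
vertex -1.254 -1.569 0.609
vertex -1.817 -0.92 0.42
vertex -2.013 -1.749 0.202
endloop
endfacet
facet normal 0.445 0.129 -0.886
outer loop
vertex -0.851 -0.641 -1.503
vertex -1.047 -1.471 -1.722
vertex -1.61 -0.821 -1.91
endloop
endfacet
facet normal -0.241 0.970 0.020
outer loop
vertex -0.851 -0.641 -1.503
vertex -1.61 -0.821 -1.91
vertex -1.817 -0.92 0.42
endloop
endfacet
facet normal -0.241 0.970 0.020
outer loop
vertex -1.817 -0.92 0.42
vertex -1.61 -0.821 -1.91
vertex -2.576 -1.1 0.013
endloop
endfacet
facet normal -0.445 -0.128 0.886
outer loop
vertex -1.817 -0.92 0.42
vertex -2.576 -1.1 0.013
vertex -2.013 -1.749 0.202
endloop
endfacet
facet normal 0.445 0.129 -0.886
outer loop
vertex -1.61 -0.821 -1.91
vertex -1.047 -1.471 -1.722
vertex -1.806 -1.651 -2.129
endloop
endfacet
facet normal -0.867 0.308 -0.391
outer loop
vertex -1.61 -0.821 -1.91
vertex -1.806 -1.651 -2.129
vertex -2.576 -1.1 0.013
endloop
endfacet
facet normal -0.867 0.308 -0.391
outer loop
vertex -2.576 -1.1 0.013
vertex -1.806 -1.651 -2.129
vertex -2.772 -1.929 -0.206
endloop
endfacet
facet normal -0.446 -0.129 0.886
outer loop
vertex -2.576 -1.1 0.013
vertex -2.772 -1.929 -0.206
vertex -2.013 -1.749 0.202
endloop
endfacet
facet normal 0.445 0.128 -0.886
outer loop
vertex -1.806 -1.651 -2.129
vertex -1.047 -1.471 -1.722
vertex -1.243 -2.3 -1.94
endloop
endfacet
facet normal -0.626 -0.663 -0.410
outer loop
vertex -1.806 -1.651 -2.129
vertex -1.243 -2.3 -1.94
vertex -2.772 -1.929 -0.206
endloop
endfacet
facet normal -0.627 -0.662 -0.411
outer loop
vertex -2.772 -1.929 -0.206
vertex -1.243 -2.3 -1.94
vertex -2.209 -2.579 -0.017
endloop
endfacet
facet normal -0.446 -0.128 0.886
outer loop
vertex -2.772 -1.929 -0.206
vertex -2.209 -2.579 -0.017
vertex -2.013 -1.749 0.202
endloop
endfacet
facet normal 0.445 0.128 -0.886
outer loop
vertex -1.243 -2.3 -1.94
vertex -1.047 -1.471 -1.722
vertex -0.484 -2.12 -1.533
endloop
endfacet
facet normal 0.241 -0.970 -0.020
outer loop
vertex -1.243 -2.3 -1.94
vertex -0.484 -2.12 -1.533
vertex -2.209 -2.579 -0.017
endloop
endfacet
facet normal 0.241 -0.970 -0.020
outer loop
vertex -2.209 -2.579 -0.017
vertex -0.484 -2.12 -1.533
vertex -1.45 -2.399 0.39
endloop
endfacet
facet normal -0.445 -0.129 0.886
outer loop
vertex -2.209 -2.579 -0.017
vertex -1.45 -2.399 0.39
vertex -2.013 -1.749 0.202
endloop
endfacet
facet normal -0.653 0.077 0.753
outer loop
vertex 3.064 -5.076 -2.643
vertex 3.973 -3.596 -2.007
vertex 1.934 -3.911 -3.742
endloop
endfacet
facet normal -0.491 -0.800 -0.344
outer loop
vertex 3.227 -4.064 -5.233
vertex 3.064 -5.076 -2.643
vertex 1.934 -3.911 -3.742
endloop
endfacet
facet normal -0.653 0.077 0.753
outer loop
vertex 1.934 -3.911 -3.742
vertex 3.973 -3.596 -2.007
vertex 2.843 -2.43 -3.106
endloop
endfacet
facet normal -0.576 0.595 -0.561
outer loop
vertex 2.843 -2.43 -3.106
vertex 3.227 -4.064 -5.233
vertex 1.934 -3.911 -3.742
endloop
endfacet
facet normal 0.576 -0.595 0.561
outer loop
vertex 3.064 -5.076 -2.643
vertex 5.266 -3.749 -3.498
vertex 3.973 -3.596 -2.007
endloop
endfacet
facet normal -0.492 -0.800 -0.344
outer loop
vertex 4.357 -5.23 -4.134
vertex 3.064 -5.076 -2.643
vertex 3.227 -4.064 -5.233
endloop
endfacet
facet normal 0.576 -0.594 0.561
outer loop
vertex 4.357 -5.23 -4.134
vertex 5.266 -3.749 -3.498
vertex 3.064 -5.076 -2.643
endloop
endfacet
facet normal 0.491 0.800 0.344
outer loop
vertex 3.973 -3.596 -2.007
vertex 5.266 -3.749 -3.498
vertex 2.843 -2.43 -3.106
endloop
endfacet
facet normal -0.576 0.595 -0.561
outer loop
vertex 4.136 -2.584 -4.597
vertex 3.227 -4.064 -5.233
vertex 2.843 -2.43 -3.106
endloop
endfacet
facet normal 0.491 0.800 0.343
outer loop
vertex 2.843 -2.43 -3.106
vertex 5.266 -3.749 -3.498
vertex 4.136 -2.584 -4.597
endloop
endfacet
facet normal 0.653 -0.077 -0.753
outer loop
vertex 4.136 -2.584 -4.597
vertex 4.357 -5.23 -4.134
vertex 3.227 -4.064 -5.233
endloop
endfacet
facet normal 0.653 -0.077 -0.753
outer loop
vertex 5.266 -3.749 -3.498
vertex 4.357 -5.23 -4.134
vertex 4.136 -2.584 -4.597
endloop
endfacet

endsolid


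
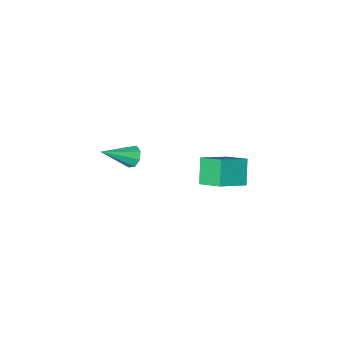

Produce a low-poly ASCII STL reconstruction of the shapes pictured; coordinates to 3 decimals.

solid 
facet normal -0.848 0.139 -0.512
outer loop
vertex 2.856 0.635 0.843
vertex 2.476 0.407 1.41
vertex 2.718 1.046 1.183
endloop
endfacet
facet normal 0.701 0.579 -0.416
outer loop
vertex 2.856 0.635 0.843
vertex 2.718 1.046 1.183
vertex 4.264 0.113 2.49
endloop
endfacet
facet normal -0.847 0.139 -0.512
outer loop
vertex 2.718 1.046 1.183
vertex 2.476 0.407 1.41
vertex 2.438 1.083 1.656
endloop
endfacet
facet normal 0.402 0.900 0.167
outer loop
vertex 2.718 1.046 1.183
vertex 2.438 1.083 1.656
vertex 4.264 0.113 2.49
endloop
endfacet
facet normal -0.848 0.139 -0.512
outer loop
vertex 2.438 1.083 1.656
vertex 2.476 0.407 1.41
vertex 2.18 0.724 1.986
endloop
endfacet
facet normal 0.017 0.670 0.742
outer loop
vertex 2.438 1.083 1.656
vertex 2.18 0.724 1.986
vertex 4.264 0.113 2.49
endloop
endfacet
facet normal -0.848 0.138 -0.512
outer loop
vertex 2.18 0.724 1.986
vertex 2.476 0.407 1.41
vertex 2.096 0.179 1.978
endloop
endfacet
facet normal -0.229 0.021 0.973
outer loop
vertex 2.18 0.724 1.986
vertex 2.096 0.179 1.978
vertex 4.264 0.113 2.49
endloop
endfacet
facet normal -0.848 0.140 -0.511
outer loop
vertex 2.096 0.179 1.978
vertex 2.476 0.407 1.41
vertex 2.233 -0.232 1.638
endloop
endfacet
facet normal -0.191 -0.663 0.724
outer loop
vertex 2.096 0.179 1.978
vertex 2.233 -0.232 1.638
vertex 4.264 0.113 2.49
endloop
endfacet
facet normal -0.848 0.140 -0.511
outer loop
vertex 2.233 -0.232 1.638
vertex 2.476 0.407 1.41
vertex 2.513 -0.268 1.164
endloop
endfacet
facet normal 0.109 -0.984 0.139
outer loop
vertex 2.233 -0.232 1.638
vertex 2.513 -0.268 1.164
vertex 4.264 0.113 2.49
endloop
endfacet
facet normal -0.848 0.140 -0.512
outer loop
vertex 2.513 -0.268 1.164
vertex 2.476 0.407 1.41
vertex 2.771 0.091 0.835
endloop
endfacet
facet normal 0.493 -0.753 -0.435
outer loop
vertex 2.513 -0.268 1.164
vertex 2.771 0.091 0.835
vertex 4.264 0.113 2.49
endloop
endfacet
facet normal -0.848 0.140 -0.512
outer loop
vertex 2.771 0.091 0.835
vertex 2.476 0.407 1.41
vertex 2.856 0.635 0.843
endloop
endfacet
facet normal 0.739 -0.106 -0.665
outer loop
vertex 2.771 0.091 0.835
vertex 2.856 0.635 0.843
vertex 4.264 0.113 2.49
endloop
endfacet
facet normal -0.367 -0.517 0.773
outer loop
vertex -3.094 0.581 -1.552
vertex -4.938 0.489 -2.489
vertex -2.649 -0.839 -2.29
endloop
endfacet
facet normal 0.891 0.044 0.453
outer loop
vertex -2.002 0.071 -3.651
vertex -3.094 0.581 -1.552
vertex -2.649 -0.839 -2.29
endloop
endfacet
facet normal -0.367 -0.517 0.773
outer loop
vertex -2.649 -0.839 -2.29
vertex -4.938 0.489 -2.489
vertex -4.492 -0.93 -3.227
endloop
endfacet
facet normal 0.268 -0.855 -0.444
outer loop
vertex -4.492 -0.93 -3.227
vertex -2.002 0.071 -3.651
vertex -2.649 -0.839 -2.29
endloop
endfacet
facet normal -0.268 0.855 0.444
outer loop
vertex -3.094 0.581 -1.552
vertex -4.291 1.399 -3.85
vertex -4.938 0.489 -2.489
endloop
endfacet
facet normal 0.891 0.045 0.453
outer loop
vertex -2.448 1.49 -2.913
vertex -3.094 0.581 -1.552
vertex -2.002 0.071 -3.651
endloop
endfacet
facet normal -0.268 0.855 0.444
outer loop
vertex -2.448 1.49 -2.913
vertex -4.291 1.399 -3.85
vertex -3.094 0.581 -1.552
endloop
endfacet
facet normal -0.890 -0.044 -0.453
outer loop
vertex -4.938 0.489 -2.489
vertex -4.291 1.399 -3.85
vertex -4.492 -0.93 -3.227
endloop
endfacet
facet normal 0.268 -0.855 -0.444
outer loop
vertex -3.846 -0.021 -4.588
vertex -2.002 0.071 -3.651
vertex -4.492 -0.93 -3.227
endloop
endfacet
facet normal -0.891 -0.044 -0.452
outer loop
vertex -4.492 -0.93 -3.227
vertex -4.291 1.399 -3.85
vertex -3.846 -0.021 -4.588
endloop
endfacet
facet normal 0.367 0.517 -0.773
outer loop
vertex -3.846 -0.021 -4.588
vertex -2.448 1.49 -2.913
vertex -2.002 0.071 -3.651
endloop
endfacet
facet normal 0.368 0.517 -0.773
outer loop
vertex -4.291 1.399 -3.85
vertex -2.448 1.49 -2.913
vertex -3.846 -0.021 -4.588
endloop
endfacet

endsolid


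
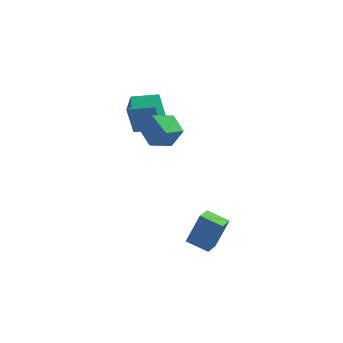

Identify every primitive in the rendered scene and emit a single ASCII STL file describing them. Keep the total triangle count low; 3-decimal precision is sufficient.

solid 
facet normal -0.950 0.002 0.313
outer loop
vertex 3.299 -2.941 -2.79
vertex 3.254 -2.134 -2.931
vertex 2.782 -3.244 -4.359
endloop
endfacet
facet normal 0.055 -0.984 0.172
outer loop
vertex 3.846 -3.246 -4.709
vertex 3.299 -2.941 -2.79
vertex 2.782 -3.244 -4.359
endloop
endfacet
facet normal -0.950 0.002 0.313
outer loop
vertex 2.782 -3.244 -4.359
vertex 3.254 -2.134 -2.931
vertex 2.737 -2.437 -4.5
endloop
endfacet
facet normal -0.308 -0.180 -0.934
outer loop
vertex 2.737 -2.437 -4.5
vertex 3.846 -3.246 -4.709
vertex 2.782 -3.244 -4.359
endloop
endfacet
facet normal 0.308 0.180 0.934
outer loop
vertex 3.299 -2.941 -2.79
vertex 4.318 -2.136 -3.281
vertex 3.254 -2.134 -2.931
endloop
endfacet
facet normal 0.055 -0.984 0.172
outer loop
vertex 4.363 -2.943 -3.14
vertex 3.299 -2.941 -2.79
vertex 3.846 -3.246 -4.709
endloop
endfacet
facet normal 0.308 0.180 0.934
outer loop
vertex 4.363 -2.943 -3.14
vertex 4.318 -2.136 -3.281
vertex 3.299 -2.941 -2.79
endloop
endfacet
facet normal -0.055 0.984 -0.172
outer loop
vertex 3.254 -2.134 -2.931
vertex 4.318 -2.136 -3.281
vertex 2.737 -2.437 -4.5
endloop
endfacet
facet normal -0.308 -0.180 -0.934
outer loop
vertex 3.801 -2.439 -4.85
vertex 3.846 -3.246 -4.709
vertex 2.737 -2.437 -4.5
endloop
endfacet
facet normal -0.055 0.984 -0.172
outer loop
vertex 2.737 -2.437 -4.5
vertex 4.318 -2.136 -3.281
vertex 3.801 -2.439 -4.85
endloop
endfacet
facet normal 0.950 -0.002 -0.313
outer loop
vertex 3.801 -2.439 -4.85
vertex 4.363 -2.943 -3.14
vertex 3.846 -3.246 -4.709
endloop
endfacet
facet normal 0.950 -0.002 -0.313
outer loop
vertex 4.318 -2.136 -3.281
vertex 4.363 -2.943 -3.14
vertex 3.801 -2.439 -4.85
endloop
endfacet
facet normal -0.520 0.757 -0.395
outer loop
vertex 1.717 -2.438 0.862
vertex 1.213 -2.371 1.653
vertex 2.006 -1.876 1.558
endloop
endfacet
facet normal 0.949 -0.141 -0.280
outer loop
vertex 1.717 -2.438 0.862
vertex 2.006 -1.876 1.558
vertex 1.967 -3.469 2.227
endloop
endfacet
facet normal -0.520 0.757 -0.396
outer loop
vertex 2.006 -1.876 1.558
vertex 1.213 -2.371 1.653
vertex 1.502 -1.809 2.348
endloop
endfacet
facet normal 0.834 0.196 0.516
outer loop
vertex 2.006 -1.876 1.558
vertex 1.502 -1.809 2.348
vertex 1.967 -3.469 2.227
endloop
endfacet
facet normal -0.520 0.757 -0.396
outer loop
vertex 1.502 -1.809 2.348
vertex 1.213 -2.371 1.653
vertex 0.709 -2.304 2.443
endloop
endfacet
facet normal 0.139 -0.033 0.990
outer loop
vertex 1.502 -1.809 2.348
vertex 0.709 -2.304 2.443
vertex 1.967 -3.469 2.227
endloop
endfacet
facet normal -0.521 0.756 -0.396
outer loop
vertex 0.709 -2.304 2.443
vertex 1.213 -2.371 1.653
vertex 0.42 -2.867 1.748
endloop
endfacet
facet normal -0.440 -0.599 0.669
outer loop
vertex 0.709 -2.304 2.443
vertex 0.42 -2.867 1.748
vertex 1.967 -3.469 2.227
endloop
endfacet
facet normal -0.521 0.757 -0.396
outer loop
vertex 0.42 -2.867 1.748
vertex 1.213 -2.371 1.653
vertex 0.924 -2.934 0.957
endloop
endfacet
facet normal -0.325 -0.937 -0.128
outer loop
vertex 0.42 -2.867 1.748
vertex 0.924 -2.934 0.957
vertex 1.967 -3.469 2.227
endloop
endfacet
facet normal -0.521 0.757 -0.396
outer loop
vertex 0.924 -2.934 0.957
vertex 1.213 -2.371 1.653
vertex 1.717 -2.438 0.862
endloop
endfacet
facet normal 0.370 -0.707 -0.602
outer loop
vertex 0.924 -2.934 0.957
vertex 1.717 -2.438 0.862
vertex 1.967 -3.469 2.227
endloop
endfacet
facet normal -0.936 -0.299 -0.185
outer loop
vertex -1.308 -0.763 1.537
vertex -1.723 0.451 1.677
vertex -1.094 -0.519 0.062
endloop
endfacet
facet normal 0.321 -0.941 -0.109
outer loop
vertex 0.123 -0.131 0.303
vertex -1.308 -0.763 1.537
vertex -1.094 -0.519 0.062
endloop
endfacet
facet normal -0.936 -0.299 -0.185
outer loop
vertex -1.094 -0.519 0.062
vertex -1.723 0.451 1.677
vertex -1.509 0.694 0.203
endloop
endfacet
facet normal 0.142 0.162 -0.977
outer loop
vertex -1.509 0.694 0.203
vertex 0.123 -0.131 0.303
vertex -1.094 -0.519 0.062
endloop
endfacet
facet normal -0.142 -0.161 0.977
outer loop
vertex -1.308 -0.763 1.537
vertex -0.506 0.839 1.918
vertex -1.723 0.451 1.677
endloop
endfacet
facet normal 0.322 -0.941 -0.108
outer loop
vertex -0.091 -0.374 1.777
vertex -1.308 -0.763 1.537
vertex 0.123 -0.131 0.303
endloop
endfacet
facet normal -0.141 -0.162 0.977
outer loop
vertex -0.091 -0.374 1.777
vertex -0.506 0.839 1.918
vertex -1.308 -0.763 1.537
endloop
endfacet
facet normal -0.321 0.941 0.108
outer loop
vertex -1.723 0.451 1.677
vertex -0.506 0.839 1.918
vertex -1.509 0.694 0.203
endloop
endfacet
facet normal 0.141 0.161 -0.977
outer loop
vertex -0.292 1.083 0.443
vertex 0.123 -0.131 0.303
vertex -1.509 0.694 0.203
endloop
endfacet
facet normal -0.322 0.940 0.109
outer loop
vertex -1.509 0.694 0.203
vertex -0.506 0.839 1.918
vertex -0.292 1.083 0.443
endloop
endfacet
facet normal 0.936 0.299 0.185
outer loop
vertex -0.292 1.083 0.443
vertex -0.091 -0.374 1.777
vertex 0.123 -0.131 0.303
endloop
endfacet
facet normal 0.936 0.299 0.185
outer loop
vertex -0.506 0.839 1.918
vertex -0.091 -0.374 1.777
vertex -0.292 1.083 0.443
endloop
endfacet

endsolid


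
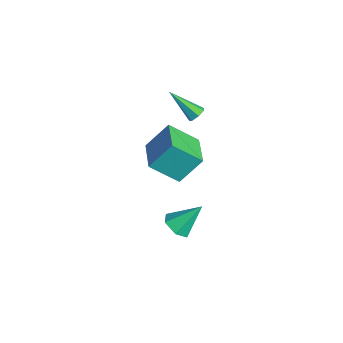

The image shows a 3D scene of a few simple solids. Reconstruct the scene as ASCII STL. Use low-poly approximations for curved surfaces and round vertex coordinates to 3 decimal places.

solid 
facet normal -0.095 -0.680 -0.727
outer loop
vertex 0.274 0.881 -3.665
vertex -0.5 1.2 -3.863
vertex 0.205 1.511 -4.246
endloop
endfacet
facet normal 0.958 0.245 0.152
outer loop
vertex 0.274 0.881 -3.665
vertex 0.205 1.511 -4.246
vertex -0.32 2.48 -2.497
endloop
endfacet
facet normal -0.095 -0.680 -0.727
outer loop
vertex 0.205 1.511 -4.246
vertex -0.5 1.2 -3.863
vertex -0.569 1.831 -4.444
endloop
endfacet
facet normal 0.432 0.838 -0.334
outer loop
vertex 0.205 1.511 -4.246
vertex -0.569 1.831 -4.444
vertex -0.32 2.48 -2.497
endloop
endfacet
facet normal -0.095 -0.680 -0.727
outer loop
vertex -0.569 1.831 -4.444
vertex -0.5 1.2 -3.863
vertex -1.273 1.52 -4.061
endloop
endfacet
facet normal -0.491 0.843 -0.218
outer loop
vertex -0.569 1.831 -4.444
vertex -1.273 1.52 -4.061
vertex -0.32 2.48 -2.497
endloop
endfacet
facet normal -0.096 -0.681 -0.726
outer loop
vertex -1.273 1.52 -4.061
vertex -0.5 1.2 -3.863
vertex -1.204 0.89 -3.479
endloop
endfacet
facet normal -0.887 0.257 0.383
outer loop
vertex -1.273 1.52 -4.061
vertex -1.204 0.89 -3.479
vertex -0.32 2.48 -2.497
endloop
endfacet
facet normal -0.097 -0.680 -0.726
outer loop
vertex -1.204 0.89 -3.479
vertex -0.5 1.2 -3.863
vertex -0.431 0.57 -3.282
endloop
endfacet
facet normal -0.361 -0.336 0.870
outer loop
vertex -1.204 0.89 -3.479
vertex -0.431 0.57 -3.282
vertex -0.32 2.48 -2.497
endloop
endfacet
facet normal -0.095 -0.680 -0.727
outer loop
vertex -0.431 0.57 -3.282
vertex -0.5 1.2 -3.863
vertex 0.274 0.881 -3.665
endloop
endfacet
facet normal 0.561 -0.342 0.754
outer loop
vertex -0.431 0.57 -3.282
vertex 0.274 0.881 -3.665
vertex -0.32 2.48 -2.497
endloop
endfacet
facet normal -0.963 0.238 -0.128
outer loop
vertex -2.205 1.381 2.78
vertex -1.7 2.778 1.578
vertex -2.306 0.217 1.384
endloop
endfacet
facet normal -0.265 -0.731 0.629
outer loop
vertex -0.38 -0.258 1.642
vertex -2.205 1.381 2.78
vertex -2.306 0.217 1.384
endloop
endfacet
facet normal -0.963 0.238 -0.129
outer loop
vertex -2.306 0.217 1.384
vertex -1.7 2.778 1.578
vertex -1.801 1.614 0.183
endloop
endfacet
facet normal -0.055 -0.639 -0.767
outer loop
vertex -1.801 1.614 0.183
vertex -0.38 -0.258 1.642
vertex -2.306 0.217 1.384
endloop
endfacet
facet normal 0.055 0.640 0.767
outer loop
vertex -2.205 1.381 2.78
vertex 0.226 2.303 1.836
vertex -1.7 2.778 1.578
endloop
endfacet
facet normal -0.264 -0.731 0.629
outer loop
vertex -0.279 0.906 3.037
vertex -2.205 1.381 2.78
vertex -0.38 -0.258 1.642
endloop
endfacet
facet normal 0.055 0.639 0.767
outer loop
vertex -0.279 0.906 3.037
vertex 0.226 2.303 1.836
vertex -2.205 1.381 2.78
endloop
endfacet
facet normal 0.265 0.731 -0.629
outer loop
vertex -1.7 2.778 1.578
vertex 0.226 2.303 1.836
vertex -1.801 1.614 0.183
endloop
endfacet
facet normal -0.055 -0.640 -0.767
outer loop
vertex 0.125 1.139 0.44
vertex -0.38 -0.258 1.642
vertex -1.801 1.614 0.183
endloop
endfacet
facet normal 0.264 0.731 -0.629
outer loop
vertex -1.801 1.614 0.183
vertex 0.226 2.303 1.836
vertex 0.125 1.139 0.44
endloop
endfacet
facet normal 0.963 -0.238 0.128
outer loop
vertex 0.125 1.139 0.44
vertex -0.279 0.906 3.037
vertex -0.38 -0.258 1.642
endloop
endfacet
facet normal 0.963 -0.238 0.128
outer loop
vertex 0.226 2.303 1.836
vertex -0.279 0.906 3.037
vertex 0.125 1.139 0.44
endloop
endfacet
facet normal 0.537 0.558 -0.632
outer loop
vertex -2.283 2.964 2.921
vertex -2.713 3.036 2.619
vertex -2.541 3.33 3.025
endloop
endfacet
facet normal 0.485 0.095 0.869
outer loop
vertex -2.283 2.964 2.921
vertex -2.541 3.33 3.025
vertex -3.767 1.944 3.861
endloop
endfacet
facet normal 0.539 0.557 -0.632
outer loop
vertex -2.541 3.33 3.025
vertex -2.713 3.036 2.619
vertex -2.928 3.475 2.823
endloop
endfacet
facet normal -0.171 0.615 0.769
outer loop
vertex -2.541 3.33 3.025
vertex -2.928 3.475 2.823
vertex -3.767 1.944 3.861
endloop
endfacet
facet normal 0.537 0.557 -0.634
outer loop
vertex -2.928 3.475 2.823
vertex -2.713 3.036 2.619
vertex -3.154 3.289 2.468
endloop
endfacet
facet normal -0.793 0.573 0.205
outer loop
vertex -2.928 3.475 2.823
vertex -3.154 3.289 2.468
vertex -3.767 1.944 3.861
endloop
endfacet
facet normal 0.536 0.556 -0.634
outer loop
vertex -3.154 3.289 2.468
vertex -2.713 3.036 2.619
vertex -3.048 2.912 2.227
endloop
endfacet
facet normal -0.915 0.000 -0.403
outer loop
vertex -3.154 3.289 2.468
vertex -3.048 2.912 2.227
vertex -3.767 1.944 3.861
endloop
endfacet
facet normal 0.537 0.556 -0.635
outer loop
vertex -3.048 2.912 2.227
vertex -2.713 3.036 2.619
vertex -2.69 2.628 2.281
endloop
endfacet
facet normal -0.444 -0.672 -0.593
outer loop
vertex -3.048 2.912 2.227
vertex -2.69 2.628 2.281
vertex -3.767 1.944 3.861
endloop
endfacet
facet normal 0.538 0.555 -0.634
outer loop
vertex -2.69 2.628 2.281
vertex -2.713 3.036 2.619
vertex -2.35 2.651 2.59
endloop
endfacet
facet normal 0.267 -0.937 -0.224
outer loop
vertex -2.69 2.628 2.281
vertex -2.35 2.651 2.59
vertex -3.767 1.944 3.861
endloop
endfacet
facet normal 0.538 0.555 -0.634
outer loop
vertex -2.35 2.651 2.59
vertex -2.713 3.036 2.619
vertex -2.283 2.964 2.921
endloop
endfacet
facet normal 0.680 -0.596 0.426
outer loop
vertex -2.35 2.651 2.59
vertex -2.283 2.964 2.921
vertex -3.767 1.944 3.861
endloop
endfacet

endsolid


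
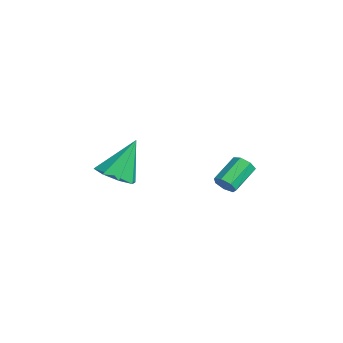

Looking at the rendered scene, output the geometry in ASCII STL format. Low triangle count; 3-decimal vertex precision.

solid 
facet normal 0.460 -0.729 -0.506
outer loop
vertex -2.519 0.038 -2.298
vertex -2.674 0.245 -2.737
vertex -2.245 0.335 -2.477
endloop
endfacet
facet normal 0.636 -0.128 0.761
outer loop
vertex -2.519 0.038 -2.298
vertex -2.245 0.335 -2.477
vertex -3.131 1.007 -1.624
endloop
endfacet
facet normal 0.636 -0.128 0.761
outer loop
vertex -3.131 1.007 -1.624
vertex -2.245 0.335 -2.477
vertex -2.857 1.305 -1.803
endloop
endfacet
facet normal -0.460 0.728 0.508
outer loop
vertex -3.131 1.007 -1.624
vertex -2.857 1.305 -1.803
vertex -3.286 1.215 -2.063
endloop
endfacet
facet normal 0.460 -0.729 -0.507
outer loop
vertex -2.245 0.335 -2.477
vertex -2.674 0.245 -2.737
vertex -2.294 0.565 -2.852
endloop
endfacet
facet normal 0.881 0.446 0.158
outer loop
vertex -2.245 0.335 -2.477
vertex -2.294 0.565 -2.852
vertex -2.857 1.305 -1.803
endloop
endfacet
facet normal 0.881 0.446 0.158
outer loop
vertex -2.857 1.305 -1.803
vertex -2.294 0.565 -2.852
vertex -2.906 1.535 -2.178
endloop
endfacet
facet normal -0.460 0.729 0.507
outer loop
vertex -2.857 1.305 -1.803
vertex -2.906 1.535 -2.178
vertex -3.286 1.215 -2.063
endloop
endfacet
facet normal 0.460 -0.729 -0.507
outer loop
vertex -2.294 0.565 -2.852
vertex -2.674 0.245 -2.737
vertex -2.629 0.554 -3.14
endloop
endfacet
facet normal 0.463 0.684 -0.564
outer loop
vertex -2.294 0.565 -2.852
vertex -2.629 0.554 -3.14
vertex -2.906 1.535 -2.178
endloop
endfacet
facet normal 0.463 0.684 -0.564
outer loop
vertex -2.906 1.535 -2.178
vertex -2.629 0.554 -3.14
vertex -3.241 1.524 -2.466
endloop
endfacet
facet normal -0.460 0.729 0.507
outer loop
vertex -2.906 1.535 -2.178
vertex -3.241 1.524 -2.466
vertex -3.286 1.215 -2.063
endloop
endfacet
facet normal 0.459 -0.729 -0.508
outer loop
vertex -2.629 0.554 -3.14
vertex -2.674 0.245 -2.737
vertex -2.998 0.311 -3.125
endloop
endfacet
facet normal -0.303 0.407 -0.861
outer loop
vertex -2.629 0.554 -3.14
vertex -2.998 0.311 -3.125
vertex -3.241 1.524 -2.466
endloop
endfacet
facet normal -0.304 0.407 -0.861
outer loop
vertex -3.241 1.524 -2.466
vertex -2.998 0.311 -3.125
vertex -3.61 1.28 -2.451
endloop
endfacet
facet normal -0.461 0.728 0.507
outer loop
vertex -3.241 1.524 -2.466
vertex -3.61 1.28 -2.451
vertex -3.286 1.215 -2.063
endloop
endfacet
facet normal 0.460 -0.728 -0.508
outer loop
vertex -2.998 0.311 -3.125
vertex -2.674 0.245 -2.737
vertex -3.123 0.018 -2.818
endloop
endfacet
facet normal -0.841 -0.176 -0.511
outer loop
vertex -2.998 0.311 -3.125
vertex -3.123 0.018 -2.818
vertex -3.61 1.28 -2.451
endloop
endfacet
facet normal -0.841 -0.176 -0.511
outer loop
vertex -3.61 1.28 -2.451
vertex -3.123 0.018 -2.818
vertex -3.735 0.987 -2.144
endloop
endfacet
facet normal -0.461 0.728 0.507
outer loop
vertex -3.61 1.28 -2.451
vertex -3.735 0.987 -2.144
vertex -3.286 1.215 -2.063
endloop
endfacet
facet normal 0.460 -0.729 -0.508
outer loop
vertex -3.123 0.018 -2.818
vertex -2.674 0.245 -2.737
vertex -2.91 -0.104 -2.45
endloop
endfacet
facet normal -0.746 -0.627 0.224
outer loop
vertex -3.123 0.018 -2.818
vertex -2.91 -0.104 -2.45
vertex -3.735 0.987 -2.144
endloop
endfacet
facet normal -0.746 -0.627 0.225
outer loop
vertex -3.735 0.987 -2.144
vertex -2.91 -0.104 -2.45
vertex -3.522 0.866 -1.776
endloop
endfacet
facet normal -0.461 0.728 0.507
outer loop
vertex -3.735 0.987 -2.144
vertex -3.522 0.866 -1.776
vertex -3.286 1.215 -2.063
endloop
endfacet
facet normal 0.461 -0.728 -0.506
outer loop
vertex -2.91 -0.104 -2.45
vertex -2.674 0.245 -2.737
vertex -2.519 0.038 -2.298
endloop
endfacet
facet normal -0.088 -0.605 0.791
outer loop
vertex -2.91 -0.104 -2.45
vertex -2.519 0.038 -2.298
vertex -3.522 0.866 -1.776
endloop
endfacet
facet normal -0.089 -0.606 0.791
outer loop
vertex -3.522 0.866 -1.776
vertex -2.519 0.038 -2.298
vertex -3.131 1.007 -1.624
endloop
endfacet
facet normal -0.460 0.729 0.508
outer loop
vertex -3.522 0.866 -1.776
vertex -3.131 1.007 -1.624
vertex -3.286 1.215 -2.063
endloop
endfacet
facet normal 0.137 -0.492 -0.860
outer loop
vertex -2.487 -4.485 -1.304
vertex -2.983 -3.912 -1.711
vertex -2.142 -3.976 -1.54
endloop
endfacet
facet normal 0.717 -0.173 0.675
outer loop
vertex -2.487 -4.485 -1.304
vertex -2.142 -3.976 -1.54
vertex -3.237 -3.008 -0.129
endloop
endfacet
facet normal 0.138 -0.491 -0.860
outer loop
vertex -2.142 -3.976 -1.54
vertex -2.983 -3.912 -1.711
vertex -2.29 -3.429 -1.876
endloop
endfacet
facet normal 0.831 0.437 0.345
outer loop
vertex -2.142 -3.976 -1.54
vertex -2.29 -3.429 -1.876
vertex -3.237 -3.008 -0.129
endloop
endfacet
facet normal 0.138 -0.491 -0.860
outer loop
vertex -2.29 -3.429 -1.876
vertex -2.983 -3.912 -1.711
vertex -2.844 -3.166 -2.115
endloop
endfacet
facet normal 0.425 0.905 0.012
outer loop
vertex -2.29 -3.429 -1.876
vertex -2.844 -3.166 -2.115
vertex -3.237 -3.008 -0.129
endloop
endfacet
facet normal 0.138 -0.491 -0.860
outer loop
vertex -2.844 -3.166 -2.115
vertex -2.983 -3.912 -1.711
vertex -3.479 -3.339 -2.118
endloop
endfacet
facet normal -0.260 0.957 -0.128
outer loop
vertex -2.844 -3.166 -2.115
vertex -3.479 -3.339 -2.118
vertex -3.237 -3.008 -0.129
endloop
endfacet
facet normal 0.139 -0.490 -0.860
outer loop
vertex -3.479 -3.339 -2.118
vertex -2.983 -3.912 -1.711
vertex -3.823 -3.849 -1.883
endloop
endfacet
facet normal -0.827 0.561 0.007
outer loop
vertex -3.479 -3.339 -2.118
vertex -3.823 -3.849 -1.883
vertex -3.237 -3.008 -0.129
endloop
endfacet
facet normal 0.139 -0.493 -0.859
outer loop
vertex -3.823 -3.849 -1.883
vertex -2.983 -3.912 -1.711
vertex -3.675 -4.395 -1.546
endloop
endfacet
facet normal -0.940 -0.047 0.337
outer loop
vertex -3.823 -3.849 -1.883
vertex -3.675 -4.395 -1.546
vertex -3.237 -3.008 -0.129
endloop
endfacet
facet normal 0.138 -0.491 -0.860
outer loop
vertex -3.675 -4.395 -1.546
vertex -2.983 -3.912 -1.711
vertex -3.122 -4.658 -1.307
endloop
endfacet
facet normal -0.535 -0.515 0.670
outer loop
vertex -3.675 -4.395 -1.546
vertex -3.122 -4.658 -1.307
vertex -3.237 -3.008 -0.129
endloop
endfacet
facet normal 0.138 -0.491 -0.860
outer loop
vertex -3.122 -4.658 -1.307
vertex -2.983 -3.912 -1.711
vertex -2.487 -4.485 -1.304
endloop
endfacet
facet normal 0.151 -0.567 0.810
outer loop
vertex -3.122 -4.658 -1.307
vertex -2.487 -4.485 -1.304
vertex -3.237 -3.008 -0.129
endloop
endfacet

endsolid


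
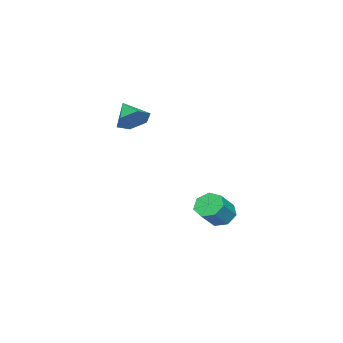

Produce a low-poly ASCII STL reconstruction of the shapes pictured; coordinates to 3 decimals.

solid 
facet normal -0.741 0.118 -0.661
outer loop
vertex -1.797 0.995 -4.632
vertex -2.393 1.151 -3.935
vertex -1.876 1.766 -4.405
endloop
endfacet
facet normal 0.665 0.273 -0.696
outer loop
vertex -1.797 0.995 -4.632
vertex -1.876 1.766 -4.405
vertex -0.53 0.793 -3.501
endloop
endfacet
facet normal 0.665 0.274 -0.695
outer loop
vertex -0.53 0.793 -3.501
vertex -1.876 1.766 -4.405
vertex -0.61 1.563 -3.274
endloop
endfacet
facet normal 0.740 -0.118 0.662
outer loop
vertex -0.53 0.793 -3.501
vertex -0.61 1.563 -3.274
vertex -1.127 0.949 -2.805
endloop
endfacet
facet normal -0.741 0.118 -0.661
outer loop
vertex -1.876 1.766 -4.405
vertex -2.393 1.151 -3.935
vertex -2.345 2.073 -3.824
endloop
endfacet
facet normal 0.337 0.917 -0.213
outer loop
vertex -1.876 1.766 -4.405
vertex -2.345 2.073 -3.824
vertex -0.61 1.563 -3.274
endloop
endfacet
facet normal 0.337 0.917 -0.214
outer loop
vertex -0.61 1.563 -3.274
vertex -2.345 2.073 -3.824
vertex -1.078 1.871 -2.694
endloop
endfacet
facet normal 0.741 -0.119 0.661
outer loop
vertex -0.61 1.563 -3.274
vertex -1.078 1.871 -2.694
vertex -1.127 0.949 -2.805
endloop
endfacet
facet normal -0.740 0.118 -0.662
outer loop
vertex -2.345 2.073 -3.824
vertex -2.393 1.151 -3.935
vertex -2.85 1.687 -3.328
endloop
endfacet
facet normal -0.244 0.870 0.429
outer loop
vertex -2.345 2.073 -3.824
vertex -2.85 1.687 -3.328
vertex -1.078 1.871 -2.694
endloop
endfacet
facet normal -0.244 0.870 0.429
outer loop
vertex -1.078 1.871 -2.694
vertex -2.85 1.687 -3.328
vertex -1.583 1.484 -2.197
endloop
endfacet
facet normal 0.741 -0.119 0.661
outer loop
vertex -1.078 1.871 -2.694
vertex -1.583 1.484 -2.197
vertex -1.127 0.949 -2.805
endloop
endfacet
facet normal -0.740 0.118 -0.662
outer loop
vertex -2.85 1.687 -3.328
vertex -2.393 1.151 -3.935
vertex -3.011 0.897 -3.289
endloop
endfacet
facet normal -0.641 0.168 0.749
outer loop
vertex -2.85 1.687 -3.328
vertex -3.011 0.897 -3.289
vertex -1.583 1.484 -2.197
endloop
endfacet
facet normal -0.642 0.168 0.748
outer loop
vertex -1.583 1.484 -2.197
vertex -3.011 0.897 -3.289
vertex -1.745 0.694 -2.158
endloop
endfacet
facet normal 0.741 -0.119 0.661
outer loop
vertex -1.583 1.484 -2.197
vertex -1.745 0.694 -2.158
vertex -1.127 0.949 -2.805
endloop
endfacet
facet normal -0.740 0.119 -0.661
outer loop
vertex -3.011 0.897 -3.289
vertex -2.393 1.151 -3.935
vertex -2.707 0.299 -3.737
endloop
endfacet
facet normal -0.556 -0.661 0.504
outer loop
vertex -3.011 0.897 -3.289
vertex -2.707 0.299 -3.737
vertex -1.745 0.694 -2.158
endloop
endfacet
facet normal -0.556 -0.661 0.504
outer loop
vertex -1.745 0.694 -2.158
vertex -2.707 0.299 -3.737
vertex -1.44 0.096 -2.606
endloop
endfacet
facet normal 0.741 -0.118 0.661
outer loop
vertex -1.745 0.694 -2.158
vertex -1.44 0.096 -2.606
vertex -1.127 0.949 -2.805
endloop
endfacet
facet normal -0.741 0.119 -0.661
outer loop
vertex -2.707 0.299 -3.737
vertex -2.393 1.151 -3.935
vertex -2.167 0.342 -4.334
endloop
endfacet
facet normal -0.053 -0.991 -0.119
outer loop
vertex -2.707 0.299 -3.737
vertex -2.167 0.342 -4.334
vertex -1.44 0.096 -2.606
endloop
endfacet
facet normal -0.052 -0.991 -0.119
outer loop
vertex -1.44 0.096 -2.606
vertex -2.167 0.342 -4.334
vertex -0.9 0.14 -3.204
endloop
endfacet
facet normal 0.741 -0.118 0.661
outer loop
vertex -1.44 0.096 -2.606
vertex -0.9 0.14 -3.204
vertex -1.127 0.949 -2.805
endloop
endfacet
facet normal -0.741 0.119 -0.661
outer loop
vertex -2.167 0.342 -4.334
vertex -2.393 1.151 -3.935
vertex -1.797 0.995 -4.632
endloop
endfacet
facet normal 0.491 -0.576 -0.653
outer loop
vertex -2.167 0.342 -4.334
vertex -1.797 0.995 -4.632
vertex -0.9 0.14 -3.204
endloop
endfacet
facet normal 0.492 -0.576 -0.653
outer loop
vertex -0.9 0.14 -3.204
vertex -1.797 0.995 -4.632
vertex -0.53 0.793 -3.501
endloop
endfacet
facet normal 0.740 -0.119 0.662
outer loop
vertex -0.9 0.14 -3.204
vertex -0.53 0.793 -3.501
vertex -1.127 0.949 -2.805
endloop
endfacet
facet normal 0.480 0.660 -0.578
outer loop
vertex 1.331 -3.343 3.08
vertex 0.839 -2.579 3.543
vertex 1.732 -2.907 3.91
endloop
endfacet
facet normal 0.450 -0.861 0.235
outer loop
vertex 1.331 -3.343 3.08
vertex 1.732 -2.907 3.91
vertex 0.081 -3.621 4.457
endloop
endfacet
facet normal 0.480 0.659 -0.579
outer loop
vertex 1.732 -2.907 3.91
vertex 0.839 -2.579 3.543
vertex 1.241 -2.143 4.373
endloop
endfacet
facet normal 0.406 -0.269 0.874
outer loop
vertex 1.732 -2.907 3.91
vertex 1.241 -2.143 4.373
vertex 0.081 -3.621 4.457
endloop
endfacet
facet normal 0.480 0.660 -0.579
outer loop
vertex 1.241 -2.143 4.373
vertex 0.839 -2.579 3.543
vertex 0.347 -1.815 4.006
endloop
endfacet
facet normal -0.279 0.271 0.921
outer loop
vertex 1.241 -2.143 4.373
vertex 0.347 -1.815 4.006
vertex 0.081 -3.621 4.457
endloop
endfacet
facet normal 0.480 0.660 -0.578
outer loop
vertex 0.347 -1.815 4.006
vertex 0.839 -2.579 3.543
vertex -0.054 -2.251 3.176
endloop
endfacet
facet normal -0.919 0.218 0.330
outer loop
vertex 0.347 -1.815 4.006
vertex -0.054 -2.251 3.176
vertex 0.081 -3.621 4.457
endloop
endfacet
facet normal 0.480 0.660 -0.578
outer loop
vertex -0.054 -2.251 3.176
vertex 0.839 -2.579 3.543
vertex 0.438 -3.015 2.713
endloop
endfacet
facet normal -0.874 -0.375 -0.309
outer loop
vertex -0.054 -2.251 3.176
vertex 0.438 -3.015 2.713
vertex 0.081 -3.621 4.457
endloop
endfacet
facet normal 0.480 0.660 -0.578
outer loop
vertex 0.438 -3.015 2.713
vertex 0.839 -2.579 3.543
vertex 1.331 -3.343 3.08
endloop
endfacet
facet normal -0.189 -0.915 -0.357
outer loop
vertex 0.438 -3.015 2.713
vertex 1.331 -3.343 3.08
vertex 0.081 -3.621 4.457
endloop
endfacet

endsolid


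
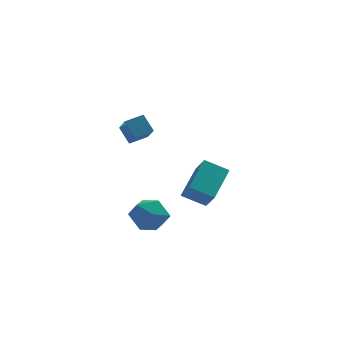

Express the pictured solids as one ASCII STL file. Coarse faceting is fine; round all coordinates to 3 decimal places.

solid 
facet normal -0.928 -0.274 -0.252
outer loop
vertex -3.222 -2.85 2.013
vertex -3.574 -2.314 2.727
vertex -3.312 -1.73 1.128
endloop
endfacet
facet normal 0.368 -0.558 -0.744
outer loop
vertex -2.486 -1.486 1.353
vertex -3.222 -2.85 2.013
vertex -3.312 -1.73 1.128
endloop
endfacet
facet normal -0.928 -0.274 -0.252
outer loop
vertex -3.312 -1.73 1.128
vertex -3.574 -2.314 2.727
vertex -3.664 -1.194 1.842
endloop
endfacet
facet normal -0.063 0.783 -0.619
outer loop
vertex -3.664 -1.194 1.842
vertex -2.486 -1.486 1.353
vertex -3.312 -1.73 1.128
endloop
endfacet
facet normal 0.063 -0.783 0.619
outer loop
vertex -3.222 -2.85 2.013
vertex -2.748 -2.07 2.952
vertex -3.574 -2.314 2.727
endloop
endfacet
facet normal 0.368 -0.558 -0.744
outer loop
vertex -2.396 -2.606 2.238
vertex -3.222 -2.85 2.013
vertex -2.486 -1.486 1.353
endloop
endfacet
facet normal 0.063 -0.783 0.619
outer loop
vertex -2.396 -2.606 2.238
vertex -2.748 -2.07 2.952
vertex -3.222 -2.85 2.013
endloop
endfacet
facet normal -0.368 0.558 0.744
outer loop
vertex -3.574 -2.314 2.727
vertex -2.748 -2.07 2.952
vertex -3.664 -1.194 1.842
endloop
endfacet
facet normal -0.063 0.783 -0.619
outer loop
vertex -2.838 -0.95 2.067
vertex -2.486 -1.486 1.353
vertex -3.664 -1.194 1.842
endloop
endfacet
facet normal -0.368 0.558 0.744
outer loop
vertex -3.664 -1.194 1.842
vertex -2.748 -2.07 2.952
vertex -2.838 -0.95 2.067
endloop
endfacet
facet normal 0.928 0.274 0.252
outer loop
vertex -2.838 -0.95 2.067
vertex -2.396 -2.606 2.238
vertex -2.486 -1.486 1.353
endloop
endfacet
facet normal 0.928 0.274 0.252
outer loop
vertex -2.748 -2.07 2.952
vertex -2.396 -2.606 2.238
vertex -2.838 -0.95 2.067
endloop
endfacet
facet normal -0.854 0.259 0.450
outer loop
vertex -0.791 -1.963 -1.606
vertex 0.099 -0.605 -0.698
vertex -1.03 -1.217 -2.488
endloop
endfacet
facet normal -0.478 -0.730 -0.488
outer loop
vertex 0.021 -1.535 -3.042
vertex -0.791 -1.963 -1.606
vertex -1.03 -1.217 -2.488
endloop
endfacet
facet normal -0.854 0.259 0.450
outer loop
vertex -1.03 -1.217 -2.488
vertex 0.099 -0.605 -0.698
vertex -0.14 0.141 -1.581
endloop
endfacet
facet normal -0.203 0.632 -0.748
outer loop
vertex -0.14 0.141 -1.581
vertex 0.021 -1.535 -3.042
vertex -1.03 -1.217 -2.488
endloop
endfacet
facet normal 0.203 -0.633 0.748
outer loop
vertex -0.791 -1.963 -1.606
vertex 1.15 -0.923 -1.252
vertex 0.099 -0.605 -0.698
endloop
endfacet
facet normal -0.478 -0.731 -0.488
outer loop
vertex 0.26 -2.281 -2.159
vertex -0.791 -1.963 -1.606
vertex 0.021 -1.535 -3.042
endloop
endfacet
facet normal 0.202 -0.632 0.748
outer loop
vertex 0.26 -2.281 -2.159
vertex 1.15 -0.923 -1.252
vertex -0.791 -1.963 -1.606
endloop
endfacet
facet normal 0.478 0.730 0.488
outer loop
vertex 0.099 -0.605 -0.698
vertex 1.15 -0.923 -1.252
vertex -0.14 0.141 -1.581
endloop
endfacet
facet normal -0.202 0.632 -0.748
outer loop
vertex 0.911 -0.177 -2.134
vertex 0.021 -1.535 -3.042
vertex -0.14 0.141 -1.581
endloop
endfacet
facet normal 0.478 0.730 0.488
outer loop
vertex -0.14 0.141 -1.581
vertex 1.15 -0.923 -1.252
vertex 0.911 -0.177 -2.134
endloop
endfacet
facet normal 0.855 -0.259 -0.450
outer loop
vertex 0.911 -0.177 -2.134
vertex 0.26 -2.281 -2.159
vertex 0.021 -1.535 -3.042
endloop
endfacet
facet normal 0.854 -0.259 -0.451
outer loop
vertex 1.15 -0.923 -1.252
vertex 0.26 -2.281 -2.159
vertex 0.911 -0.177 -2.134
endloop
endfacet
facet normal 0.522 0.697 -0.491
outer loop
vertex -1.901 -1.452 -4.125
vertex -2.55 -0.764 -3.838
vertex -1.759 -0.962 -3.279
endloop
endfacet
facet normal 0.950 0.174 -0.260
outer loop
vertex -1.901 -1.452 -4.125
vertex -1.759 -0.962 -3.279
vertex -1.592 -1.935 -3.32
endloop
endfacet
facet normal 0.718 -0.440 -0.540
outer loop
vertex -1.901 -1.452 -4.125
vertex -1.592 -1.935 -3.32
vertex -2.279 -2.339 -3.904
endloop
endfacet
facet normal 0.147 -0.298 -0.943
outer loop
vertex -1.901 -1.452 -4.125
vertex -2.279 -2.339 -3.904
vertex -2.871 -1.615 -4.225
endloop
endfacet
facet normal 0.026 0.406 -0.914
outer loop
vertex -1.901 -1.452 -4.125
vertex -2.871 -1.615 -4.225
vertex -2.55 -0.764 -3.838
endloop
endfacet
facet normal 0.884 0.133 0.449
outer loop
vertex -1.592 -1.935 -3.32
vertex -1.759 -0.962 -3.279
vertex -2.049 -1.545 -2.535
endloop
endfacet
facet normal 0.192 0.979 0.075
outer loop
vertex -1.759 -0.962 -3.279
vertex -2.55 -0.764 -3.838
vertex -2.641 -0.821 -2.856
endloop
endfacet
facet normal -0.611 0.507 -0.608
outer loop
vertex -2.55 -0.764 -3.838
vertex -2.871 -1.615 -4.225
vertex -3.328 -1.225 -3.44
endloop
endfacet
facet normal -0.415 -0.630 -0.656
outer loop
vertex -2.871 -1.615 -4.225
vertex -2.279 -2.339 -3.904
vertex -3.161 -2.198 -3.481
endloop
endfacet
facet normal 0.509 -0.861 -0.003
outer loop
vertex -2.279 -2.339 -3.904
vertex -1.592 -1.935 -3.32
vertex -2.37 -2.396 -2.922
endloop
endfacet
facet normal -0.147 0.298 0.943
outer loop
vertex -3.019 -1.708 -2.635
vertex -2.049 -1.545 -2.535
vertex -2.641 -0.821 -2.856
endloop
endfacet
facet normal -0.718 0.440 0.540
outer loop
vertex -3.019 -1.708 -2.635
vertex -2.641 -0.821 -2.856
vertex -3.328 -1.225 -3.44
endloop
endfacet
facet normal -0.950 -0.174 0.260
outer loop
vertex -3.019 -1.708 -2.635
vertex -3.328 -1.225 -3.44
vertex -3.161 -2.198 -3.481
endloop
endfacet
facet normal -0.522 -0.697 0.491
outer loop
vertex -3.019 -1.708 -2.635
vertex -3.161 -2.198 -3.481
vertex -2.37 -2.396 -2.922
endloop
endfacet
facet normal -0.026 -0.406 0.914
outer loop
vertex -3.019 -1.708 -2.635
vertex -2.37 -2.396 -2.922
vertex -2.049 -1.545 -2.535
endloop
endfacet
facet normal 0.415 0.630 0.656
outer loop
vertex -2.641 -0.821 -2.856
vertex -2.049 -1.545 -2.535
vertex -1.759 -0.962 -3.279
endloop
endfacet
facet normal -0.509 0.861 0.003
outer loop
vertex -3.328 -1.225 -3.44
vertex -2.641 -0.821 -2.856
vertex -2.55 -0.764 -3.838
endloop
endfacet
facet normal -0.884 -0.133 -0.449
outer loop
vertex -3.161 -2.198 -3.481
vertex -3.328 -1.225 -3.44
vertex -2.871 -1.615 -4.225
endloop
endfacet
facet normal -0.192 -0.979 -0.075
outer loop
vertex -2.37 -2.396 -2.922
vertex -3.161 -2.198 -3.481
vertex -2.279 -2.339 -3.904
endloop
endfacet
facet normal 0.611 -0.507 0.608
outer loop
vertex -2.049 -1.545 -2.535
vertex -2.37 -2.396 -2.922
vertex -1.592 -1.935 -3.32
endloop
endfacet

endsolid
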